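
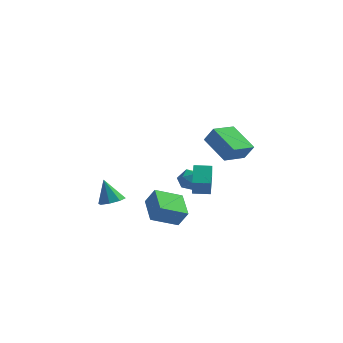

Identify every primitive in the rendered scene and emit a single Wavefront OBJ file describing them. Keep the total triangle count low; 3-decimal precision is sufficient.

v 1.786 -3.135 -2.405
v 0.72 -4.301 -1.779
v 0.778 -1.828 -1.687
v -0.288 -2.994 -1.061
v 2.408 -3.186 -1.439
v 1.342 -4.352 -0.813
v 1.4 -1.879 -0.721
v 0.334 -3.045 -0.095
v -1.096 2.37 -1.216
v -0.785 2.703 -1.922
v 0.145 2.397 -0.658
v 0.456 2.73 -1.364
v -0.058 3.183 -0.876
v -0.825 3.166 -1.221
v 0.185 1.934 -1.359
v -0.582 1.917 -1.704
v 0.007 2.434 -2.011
v -0.144 3.206 -1.713
v -0.496 1.894 -0.867
v -0.647 2.666 -0.569
v 1.311 -0.553 -0.229
v 0.834 0.594 0.646
v 0.973 0.135 -1.316
v 0.496 1.282 -0.441
v 2.244 -0.142 -0.259
v 1.767 1.005 0.616
v 1.906 0.546 -1.346
v 1.429 1.693 -0.471
v -3.511 -0.843 -2.334
v -2.824 -1.17 -2.086
v -4.049 -0.817 -0.806
v -2.804 -0.558 -2.089
v -3.199 -0.113 -2.236
v -3.776 -0.095 -2.44
v -4.197 -0.516 -2.582
v -4.217 -1.128 -2.578
v -3.822 -1.573 -2.432
v -3.245 -1.59 -2.228
v 3.809 -1.755 2.222
v 2.287 -1.101 3.308
v 4.311 -0.299 2.049
v 2.79 0.355 3.134
v 4.41 -1.855 3.126
v 2.889 -1.201 4.211
v 4.913 -0.399 2.952
v 3.391 0.255 4.038
f 2 4 1
f 5 2 1
f 1 4 3
f 3 5 1
f 2 8 4
f 6 2 5
f 6 8 2
f 4 8 3
f 7 5 3
f 3 8 7
f 7 6 5
f 8 6 7
f 9 20 14
f 9 14 10
f 9 10 16
f 9 16 19
f 9 19 20
f 10 14 18
f 14 20 13
f 20 19 11
f 19 16 15
f 16 10 17
f 12 18 13
f 12 13 11
f 12 11 15
f 12 15 17
f 12 17 18
f 13 18 14
f 11 13 20
f 15 11 19
f 17 15 16
f 18 17 10
f 22 24 21
f 25 22 21
f 21 24 23
f 23 25 21
f 22 28 24
f 26 22 25
f 26 28 22
f 24 28 23
f 27 25 23
f 23 28 27
f 27 26 25
f 28 26 27
f 30 29 32
f 30 32 31
f 32 29 33
f 32 33 31
f 33 29 34
f 33 34 31
f 34 29 35
f 34 35 31
f 35 29 36
f 35 36 31
f 36 29 37
f 36 37 31
f 37 29 38
f 37 38 31
f 38 29 30
f 38 30 31
f 40 42 39
f 43 40 39
f 39 42 41
f 41 43 39
f 40 46 42
f 44 40 43
f 44 46 40
f 42 46 41
f 45 43 41
f 41 46 45
f 45 44 43
f 46 44 45



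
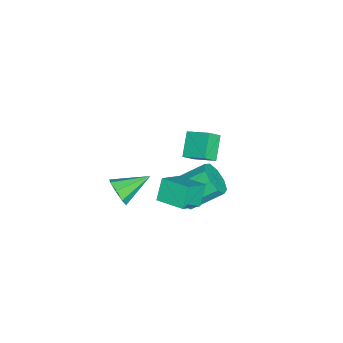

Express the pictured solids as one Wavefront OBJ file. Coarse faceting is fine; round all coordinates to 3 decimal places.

v -4.731 -0.165 -4.075
v -4.169 -0.677 -3.396
v -4.285 1.191 -3.422
v -3.722 0.679 -2.743
v -3.438 -0.099 -5.097
v -2.875 -0.611 -4.418
v -2.991 1.257 -4.444
v -2.429 0.745 -3.765
v 0.422 0.186 -4.196
v 0.746 -0.322 -3.324
v 0.103 1.347 -2.112
v -0.222 1.854 -2.984
v 1.286 0.081 -3.592
v 0.643 1.749 -2.38
v 1.422 0.532 -4.142
v 0.779 2.201 -2.931
v 1.089 0.822 -4.718
v 0.446 2.491 -3.507
v 0.444 0.814 -5.049
v -0.199 2.483 -3.838
v -0.211 0.512 -4.981
v -0.854 2.18 -3.77
v -0.571 0.057 -4.545
v -1.214 1.726 -3.334
v -0.466 -0.338 -3.946
v -1.109 1.331 -2.735
v 0.054 -0.487 -3.464
v -0.589 1.181 -2.252
v 1.639 0.323 -1.218
v 2.82 -0.294 -0.332
v 2.232 1.869 -0.931
v 3.413 1.252 -0.045
v 2.427 0.228 -2.335
v 3.608 -0.389 -1.449
v 3.02 1.774 -2.048
v 4.201 1.157 -1.162
v 3.252 -2.553 -1.722
v 3.794 -2.515 -1.017
v 2.208 -1.087 -0.998
v 4.002 -2.115 -1.528
v 3.771 -1.971 -2.152
v 3.235 -2.168 -2.525
v 2.71 -2.591 -2.427
v 2.502 -2.991 -1.916
v 2.734 -3.135 -1.292
v 3.269 -2.937 -0.92
f 2 4 1
f 5 2 1
f 1 4 3
f 3 5 1
f 2 8 4
f 6 2 5
f 6 8 2
f 4 8 3
f 7 5 3
f 3 8 7
f 7 6 5
f 8 6 7
f 10 9 13
f 10 13 11
f 11 13 14
f 11 14 12
f 13 9 15
f 13 15 14
f 14 15 16
f 14 16 12
f 15 9 17
f 15 17 16
f 16 17 18
f 16 18 12
f 17 9 19
f 17 19 18
f 18 19 20
f 18 20 12
f 19 9 21
f 19 21 20
f 20 21 22
f 20 22 12
f 21 9 23
f 21 23 22
f 22 23 24
f 22 24 12
f 23 9 25
f 23 25 24
f 24 25 26
f 24 26 12
f 25 9 27
f 25 27 26
f 26 27 28
f 26 28 12
f 27 9 10
f 27 10 28
f 28 10 11
f 28 11 12
f 30 32 29
f 33 30 29
f 29 32 31
f 31 33 29
f 30 36 32
f 34 30 33
f 34 36 30
f 32 36 31
f 35 33 31
f 31 36 35
f 35 34 33
f 36 34 35
f 38 37 40
f 38 40 39
f 40 37 41
f 40 41 39
f 41 37 42
f 41 42 39
f 42 37 43
f 42 43 39
f 43 37 44
f 43 44 39
f 44 37 45
f 44 45 39
f 45 37 46
f 45 46 39
f 46 37 38
f 46 38 39



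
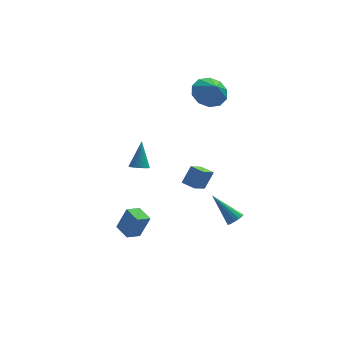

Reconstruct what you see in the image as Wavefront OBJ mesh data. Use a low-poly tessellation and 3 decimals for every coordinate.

v 2.771 2.862 3.354
v 3.268 2.192 2.669
v 3.049 2.158 4.246
v 3.717 2.638 2.883
v 3.804 3.17 3.276
v 3.496 3.585 3.699
v 2.912 3.723 3.991
v 2.274 3.533 4.039
v 1.826 3.087 3.826
v 1.739 2.555 3.432
v 2.046 2.14 3.009
v 2.63 2.001 2.717
v 1.732 1.338 -3.492
v 2.302 1.731 -2.463
v 1.099 1.937 -3.371
v 1.669 2.33 -2.342
v 2.451 2.25 -4.238
v 3.021 2.643 -3.209
v 1.818 2.849 -4.117
v 2.388 3.242 -3.088
v -2.74 -4.638 -2.615
v -2.186 -4.664 -1.254
v -3.191 -3.722 -2.414
v -2.637 -3.749 -1.053
v -2.003 -4.211 -2.907
v -1.449 -4.238 -1.546
v -2.454 -3.296 -2.706
v -1.9 -3.322 -1.345
v -1.342 1.502 -1.527
v -0.811 1.251 -1.475
v -1.078 2.378 -0.013
v -0.759 1.454 -1.602
v -0.808 1.666 -1.716
v -0.949 1.849 -1.797
v -1.158 1.973 -1.832
v -1.399 2.014 -1.814
v -1.631 1.967 -1.747
v -1.812 1.84 -1.641
v -1.912 1.654 -1.516
v -1.914 1.442 -1.393
v -1.816 1.24 -1.293
v -1.637 1.083 -1.234
v -1.407 0.999 -1.225
v -1.165 1.002 -1.269
v -0.955 1.091 -1.357
v 3.626 -1.232 -4.442
v 4.071 -1.167 -4.126
v 2.474 -0.268 -3.018
v 4.063 -0.935 -4.29
v 3.937 -0.782 -4.495
v 3.728 -0.75 -4.686
v 3.492 -0.847 -4.811
v 3.291 -1.047 -4.838
v 3.18 -1.297 -4.758
v 3.189 -1.53 -4.594
v 3.314 -1.682 -4.389
v 3.523 -1.714 -4.199
v 3.76 -1.617 -4.073
v 3.96 -1.417 -4.047
f 2 1 4
f 2 4 3
f 4 1 5
f 4 5 3
f 5 1 6
f 5 6 3
f 6 1 7
f 6 7 3
f 7 1 8
f 7 8 3
f 8 1 9
f 8 9 3
f 9 1 10
f 9 10 3
f 10 1 11
f 10 11 3
f 11 1 12
f 11 12 3
f 12 1 2
f 12 2 3
f 14 16 13
f 17 14 13
f 13 16 15
f 15 17 13
f 14 20 16
f 18 14 17
f 18 20 14
f 16 20 15
f 19 17 15
f 15 20 19
f 19 18 17
f 20 18 19
f 22 24 21
f 25 22 21
f 21 24 23
f 23 25 21
f 22 28 24
f 26 22 25
f 26 28 22
f 24 28 23
f 27 25 23
f 23 28 27
f 27 26 25
f 28 26 27
f 30 29 32
f 30 32 31
f 32 29 33
f 32 33 31
f 33 29 34
f 33 34 31
f 34 29 35
f 34 35 31
f 35 29 36
f 35 36 31
f 36 29 37
f 36 37 31
f 37 29 38
f 37 38 31
f 38 29 39
f 38 39 31
f 39 29 40
f 39 40 31
f 40 29 41
f 40 41 31
f 41 29 42
f 41 42 31
f 42 29 43
f 42 43 31
f 43 29 44
f 43 44 31
f 44 29 45
f 44 45 31
f 45 29 30
f 45 30 31
f 47 46 49
f 47 49 48
f 49 46 50
f 49 50 48
f 50 46 51
f 50 51 48
f 51 46 52
f 51 52 48
f 52 46 53
f 52 53 48
f 53 46 54
f 53 54 48
f 54 46 55
f 54 55 48
f 55 46 56
f 55 56 48
f 56 46 57
f 56 57 48
f 57 46 58
f 57 58 48
f 58 46 59
f 58 59 48
f 59 46 47
f 59 47 48



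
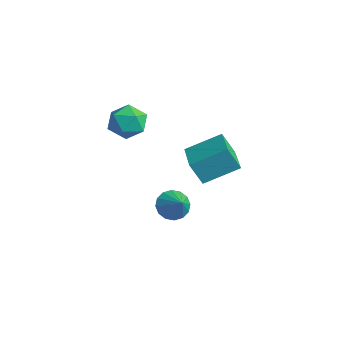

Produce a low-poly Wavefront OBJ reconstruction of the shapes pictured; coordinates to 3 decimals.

v 2.841 0.244 1.851
v 2.417 -0.286 3.177
v 3.573 2.03 2.799
v 3.148 1.5 4.125
v 4.732 -0.66 2.095
v 4.307 -1.19 3.421
v 5.463 1.126 3.043
v 5.039 0.596 4.369
v -1.949 0.128 3.22
v -1.198 -0.541 2.568
v -3.262 -1.299 3.172
v -2.511 -1.968 2.52
v -2.261 -1.733 3.669
v -1.45 -0.851 3.698
v -3.01 -0.989 2.042
v -2.199 -0.107 2.071
v -1.854 -1.232 1.84
v -1.391 -1.691 2.845
v -3.069 -0.149 2.895
v -2.606 -0.608 3.9
v 1.382 -0.34 -1.797
v 1.991 -0.102 -2.513
v 2.558 -0.48 -0.843
v 1.868 0.334 -2.297
v 1.615 0.59 -1.947
v 1.299 0.596 -1.556
v 1.006 0.352 -1.23
v 0.813 -0.078 -1.056
v 0.773 -0.577 -1.08
v 0.896 -1.014 -1.296
v 1.149 -1.269 -1.646
v 1.465 -1.276 -2.037
v 1.758 -1.032 -2.363
v 1.951 -0.602 -2.537
f 2 4 1
f 5 2 1
f 1 4 3
f 3 5 1
f 2 8 4
f 6 2 5
f 6 8 2
f 4 8 3
f 7 5 3
f 3 8 7
f 7 6 5
f 8 6 7
f 9 20 14
f 9 14 10
f 9 10 16
f 9 16 19
f 9 19 20
f 10 14 18
f 14 20 13
f 20 19 11
f 19 16 15
f 16 10 17
f 12 18 13
f 12 13 11
f 12 11 15
f 12 15 17
f 12 17 18
f 13 18 14
f 11 13 20
f 15 11 19
f 17 15 16
f 18 17 10
f 22 21 24
f 22 24 23
f 24 21 25
f 24 25 23
f 25 21 26
f 25 26 23
f 26 21 27
f 26 27 23
f 27 21 28
f 27 28 23
f 28 21 29
f 28 29 23
f 29 21 30
f 29 30 23
f 30 21 31
f 30 31 23
f 31 21 32
f 31 32 23
f 32 21 33
f 32 33 23
f 33 21 34
f 33 34 23
f 34 21 22
f 34 22 23



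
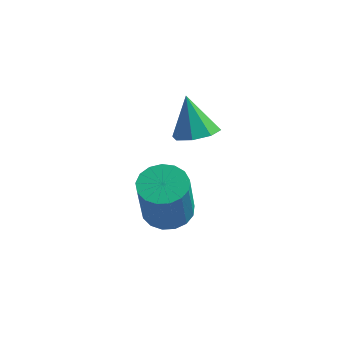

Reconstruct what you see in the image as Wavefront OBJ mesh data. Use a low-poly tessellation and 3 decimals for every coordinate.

v -0.806 1.885 -4.912
v -0.032 2.312 -4.803
v 0.079 1.601 -2.819
v -0.694 1.175 -2.928
v -0.324 2.598 -4.684
v -0.213 1.888 -2.7
v -0.727 2.721 -4.617
v -0.615 2.011 -2.633
v -1.147 2.653 -4.618
v -1.036 1.942 -2.634
v -1.489 2.408 -4.686
v -1.378 1.698 -2.702
v -1.675 2.044 -4.806
v -1.563 1.334 -2.822
v -1.662 1.644 -4.95
v -1.55 0.933 -2.966
v -1.452 1.298 -5.086
v -1.34 0.588 -3.102
v -1.094 1.087 -5.181
v -0.983 0.377 -3.197
v -0.671 1.059 -5.215
v -0.559 0.349 -3.231
v -0.278 1.22 -5.18
v -0.166 0.51 -3.196
v -0.006 1.534 -5.083
v 0.105 0.824 -3.099
v 0.083 1.928 -4.947
v 0.194 1.217 -2.963
v -0.047 2.509 -1.175
v 0.59 2.137 -0.818
v -0.593 2.931 0.235
v 0.707 2.739 -0.952
v 0.383 3.206 -1.217
v -0.194 3.265 -1.458
v -0.685 2.881 -1.533
v -0.802 2.279 -1.398
v -0.477 1.812 -1.133
v 0.099 1.754 -0.893
f 2 1 5
f 2 5 3
f 3 5 6
f 3 6 4
f 5 1 7
f 5 7 6
f 6 7 8
f 6 8 4
f 7 1 9
f 7 9 8
f 8 9 10
f 8 10 4
f 9 1 11
f 9 11 10
f 10 11 12
f 10 12 4
f 11 1 13
f 11 13 12
f 12 13 14
f 12 14 4
f 13 1 15
f 13 15 14
f 14 15 16
f 14 16 4
f 15 1 17
f 15 17 16
f 16 17 18
f 16 18 4
f 17 1 19
f 17 19 18
f 18 19 20
f 18 20 4
f 19 1 21
f 19 21 20
f 20 21 22
f 20 22 4
f 21 1 23
f 21 23 22
f 22 23 24
f 22 24 4
f 23 1 25
f 23 25 24
f 24 25 26
f 24 26 4
f 25 1 27
f 25 27 26
f 26 27 28
f 26 28 4
f 27 1 2
f 27 2 28
f 28 2 3
f 28 3 4
f 30 29 32
f 30 32 31
f 32 29 33
f 32 33 31
f 33 29 34
f 33 34 31
f 34 29 35
f 34 35 31
f 35 29 36
f 35 36 31
f 36 29 37
f 36 37 31
f 37 29 38
f 37 38 31
f 38 29 30
f 38 30 31



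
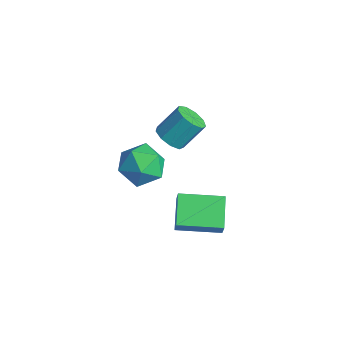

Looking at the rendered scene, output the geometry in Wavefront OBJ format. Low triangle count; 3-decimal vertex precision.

v -1.353 -2.915 -4.272
v -0.429 -2.376 -3.89
v -0.691 -4.504 -3.63
v 0.233 -3.965 -3.248
v -0.775 -3.781 -2.758
v -1.184 -2.799 -3.155
v 0.064 -4.081 -4.365
v -0.345 -3.099 -4.762
v 0.447 -3.097 -3.948
v -0.072 -2.912 -2.954
v -1.048 -3.968 -4.566
v -1.567 -3.783 -3.572
v 1.244 -3.23 -0.344
v 1.756 -2.892 -0.74
v 1.947 -1.952 0.307
v 1.436 -2.29 0.704
v 1.307 -2.694 -0.836
v 1.499 -1.755 0.212
v 0.829 -2.747 -0.701
v 1.021 -1.808 0.347
v 0.546 -3.026 -0.399
v 0.737 -2.086 0.648
v 0.589 -3.4 -0.071
v 0.78 -2.461 0.976
v 0.939 -3.695 0.129
v 1.13 -2.755 1.176
v 1.432 -3.772 0.108
v 1.623 -2.832 1.156
v 1.837 -3.595 -0.124
v 2.028 -2.656 0.923
v 1.965 -3.248 -0.459
v 2.156 -2.308 0.588
v 3.802 -4.714 -3.423
v 4.113 -4.851 -2.687
v 2.705 -3.882 -2.804
v 3.016 -4.018 -2.069
v 4.884 -3.162 -3.591
v 5.195 -3.298 -2.856
v 3.787 -2.329 -2.973
v 4.098 -2.466 -2.237
f 1 12 6
f 1 6 2
f 1 2 8
f 1 8 11
f 1 11 12
f 2 6 10
f 6 12 5
f 12 11 3
f 11 8 7
f 8 2 9
f 4 10 5
f 4 5 3
f 4 3 7
f 4 7 9
f 4 9 10
f 5 10 6
f 3 5 12
f 7 3 11
f 9 7 8
f 10 9 2
f 14 13 17
f 14 17 15
f 15 17 18
f 15 18 16
f 17 13 19
f 17 19 18
f 18 19 20
f 18 20 16
f 19 13 21
f 19 21 20
f 20 21 22
f 20 22 16
f 21 13 23
f 21 23 22
f 22 23 24
f 22 24 16
f 23 13 25
f 23 25 24
f 24 25 26
f 24 26 16
f 25 13 27
f 25 27 26
f 26 27 28
f 26 28 16
f 27 13 29
f 27 29 28
f 28 29 30
f 28 30 16
f 29 13 31
f 29 31 30
f 30 31 32
f 30 32 16
f 31 13 14
f 31 14 32
f 32 14 15
f 32 15 16
f 34 36 33
f 37 34 33
f 33 36 35
f 35 37 33
f 34 40 36
f 38 34 37
f 38 40 34
f 36 40 35
f 39 37 35
f 35 40 39
f 39 38 37
f 40 38 39



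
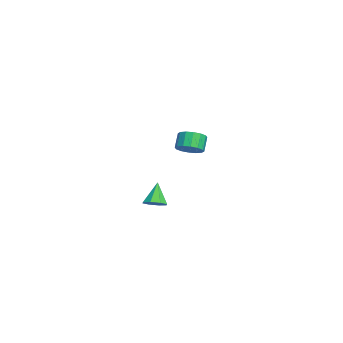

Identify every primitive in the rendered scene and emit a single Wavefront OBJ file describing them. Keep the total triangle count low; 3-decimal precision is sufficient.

v 3.886 -2.707 -2.002
v 4.435 -2.964 -1.632
v 3.114 -2.513 -0.718
v 4.462 -2.425 -1.697
v 4.152 -2.051 -1.94
v 3.686 -2.061 -2.219
v 3.337 -2.45 -2.371
v 3.31 -2.988 -2.306
v 3.62 -3.362 -2.063
v 4.086 -3.352 -1.784
v -3.65 -0.369 -0.915
v -3.085 -0.778 -0.396
v -3.745 -0.56 0.495
v -4.31 -0.151 -0.025
v -2.949 -0.349 -0.4
v -3.61 -0.131 0.49
v -3.001 0.075 -0.542
v -3.662 0.293 0.348
v -3.227 0.38 -0.785
v -3.888 0.598 0.106
v -3.566 0.484 -1.062
v -4.227 0.702 -0.172
v -3.928 0.36 -1.3
v -4.588 0.578 -0.41
v -4.215 0.04 -1.435
v -4.875 0.258 -0.544
v -4.35 -0.389 -1.43
v -5.011 -0.171 -0.54
v -4.298 -0.813 -1.288
v -4.959 -0.595 -0.398
v -4.072 -1.118 -1.046
v -4.733 -0.9 -0.155
v -3.733 -1.222 -0.768
v -4.394 -1.004 0.122
v -3.372 -1.098 -0.53
v -4.032 -0.88 0.36
f 2 1 4
f 2 4 3
f 4 1 5
f 4 5 3
f 5 1 6
f 5 6 3
f 6 1 7
f 6 7 3
f 7 1 8
f 7 8 3
f 8 1 9
f 8 9 3
f 9 1 10
f 9 10 3
f 10 1 2
f 10 2 3
f 12 11 15
f 12 15 13
f 13 15 16
f 13 16 14
f 15 11 17
f 15 17 16
f 16 17 18
f 16 18 14
f 17 11 19
f 17 19 18
f 18 19 20
f 18 20 14
f 19 11 21
f 19 21 20
f 20 21 22
f 20 22 14
f 21 11 23
f 21 23 22
f 22 23 24
f 22 24 14
f 23 11 25
f 23 25 24
f 24 25 26
f 24 26 14
f 25 11 27
f 25 27 26
f 26 27 28
f 26 28 14
f 27 11 29
f 27 29 28
f 28 29 30
f 28 30 14
f 29 11 31
f 29 31 30
f 30 31 32
f 30 32 14
f 31 11 33
f 31 33 32
f 32 33 34
f 32 34 14
f 33 11 35
f 33 35 34
f 34 35 36
f 34 36 14
f 35 11 12
f 35 12 36
f 36 12 13
f 36 13 14



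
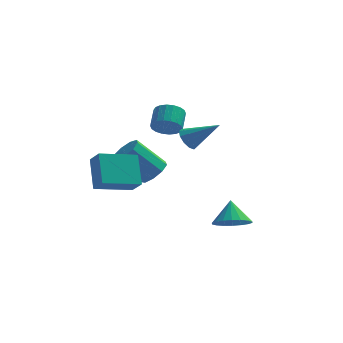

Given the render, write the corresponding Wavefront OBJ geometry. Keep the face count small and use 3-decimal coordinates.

v 1.382 -1.047 -1.861
v 2.242 -1.115 -1.687
v 1.238 -0.313 -0.859
v 2.225 -0.801 -1.92
v 2.041 -0.535 -2.141
v 1.727 -0.37 -2.306
v 1.344 -0.339 -2.384
v 0.969 -0.449 -2.358
v 0.676 -0.677 -2.233
v 0.522 -0.978 -2.035
v 0.539 -1.292 -1.803
v 0.723 -1.558 -1.582
v 1.037 -1.723 -1.416
v 1.42 -1.754 -1.339
v 1.795 -1.644 -1.365
v 2.088 -1.416 -1.489
v -0.482 -1.407 3.186
v -0.206 -0.978 2.851
v 0.862 -1.533 4.134
v -0.388 -0.806 3.133
v -0.607 -0.864 3.435
v -0.777 -1.129 3.642
v -0.835 -1.5 3.675
v -0.759 -1.835 3.521
v -0.576 -2.007 3.239
v -0.358 -1.95 2.937
v -0.187 -1.685 2.73
v -0.129 -1.314 2.697
v -2.481 2.756 -0.795
v -1.887 2.672 -0.251
v -3.165 2.52 1.12
v -3.759 2.604 0.575
v -2.015 3.208 -0.311
v -3.293 3.056 1.06
v -2.361 3.532 -0.597
v -3.639 3.38 0.773
v -2.763 3.493 -0.977
v -4.041 3.341 0.394
v -3.033 3.109 -1.271
v -4.311 2.957 0.1
v -3.045 2.56 -1.343
v -4.323 2.408 0.028
v -2.793 2.103 -1.158
v -4.07 1.95 0.212
v -2.395 1.951 -0.804
v -3.672 1.798 0.566
v -2.037 2.176 -0.446
v -3.315 2.024 0.925
v -4.226 -3.035 0.808
v -4.538 -1.952 2.013
v -2.717 -2.173 0.424
v -3.029 -1.09 1.63
v -3.751 -3.59 1.43
v -4.063 -2.507 2.636
v -2.242 -2.728 1.047
v -2.554 -1.645 2.252
v -1.856 2.304 2.227
v -1.476 2.638 1.715
v -1.444 3.531 2.321
v -1.824 3.196 2.833
v -1.779 2.704 1.633
v -1.747 3.597 2.24
v -2.097 2.691 1.669
v -2.065 3.584 2.276
v -2.367 2.601 1.816
v -2.336 3.494 2.423
v -2.536 2.452 2.044
v -2.505 3.345 2.651
v -2.57 2.274 2.308
v -2.539 3.166 2.915
v -2.463 2.101 2.556
v -2.432 2.994 3.163
v -2.236 1.969 2.739
v -2.204 2.862 3.345
v -1.933 1.903 2.82
v -1.901 2.796 3.427
v -1.615 1.916 2.784
v -1.583 2.809 3.391
v -1.344 2.006 2.637
v -1.313 2.899 3.244
v -1.175 2.155 2.409
v -1.144 3.048 3.016
v -1.141 2.334 2.145
v -1.11 3.226 2.752
v -1.248 2.506 1.897
v -1.217 3.399 2.504
f 2 1 4
f 2 4 3
f 4 1 5
f 4 5 3
f 5 1 6
f 5 6 3
f 6 1 7
f 6 7 3
f 7 1 8
f 7 8 3
f 8 1 9
f 8 9 3
f 9 1 10
f 9 10 3
f 10 1 11
f 10 11 3
f 11 1 12
f 11 12 3
f 12 1 13
f 12 13 3
f 13 1 14
f 13 14 3
f 14 1 15
f 14 15 3
f 15 1 16
f 15 16 3
f 16 1 2
f 16 2 3
f 18 17 20
f 18 20 19
f 20 17 21
f 20 21 19
f 21 17 22
f 21 22 19
f 22 17 23
f 22 23 19
f 23 17 24
f 23 24 19
f 24 17 25
f 24 25 19
f 25 17 26
f 25 26 19
f 26 17 27
f 26 27 19
f 27 17 28
f 27 28 19
f 28 17 18
f 28 18 19
f 30 29 33
f 30 33 31
f 31 33 34
f 31 34 32
f 33 29 35
f 33 35 34
f 34 35 36
f 34 36 32
f 35 29 37
f 35 37 36
f 36 37 38
f 36 38 32
f 37 29 39
f 37 39 38
f 38 39 40
f 38 40 32
f 39 29 41
f 39 41 40
f 40 41 42
f 40 42 32
f 41 29 43
f 41 43 42
f 42 43 44
f 42 44 32
f 43 29 45
f 43 45 44
f 44 45 46
f 44 46 32
f 45 29 47
f 45 47 46
f 46 47 48
f 46 48 32
f 47 29 30
f 47 30 48
f 48 30 31
f 48 31 32
f 50 52 49
f 53 50 49
f 49 52 51
f 51 53 49
f 50 56 52
f 54 50 53
f 54 56 50
f 52 56 51
f 55 53 51
f 51 56 55
f 55 54 53
f 56 54 55
f 58 57 61
f 58 61 59
f 59 61 62
f 59 62 60
f 61 57 63
f 61 63 62
f 62 63 64
f 62 64 60
f 63 57 65
f 63 65 64
f 64 65 66
f 64 66 60
f 65 57 67
f 65 67 66
f 66 67 68
f 66 68 60
f 67 57 69
f 67 69 68
f 68 69 70
f 68 70 60
f 69 57 71
f 69 71 70
f 70 71 72
f 70 72 60
f 71 57 73
f 71 73 72
f 72 73 74
f 72 74 60
f 73 57 75
f 73 75 74
f 74 75 76
f 74 76 60
f 75 57 77
f 75 77 76
f 76 77 78
f 76 78 60
f 77 57 79
f 77 79 78
f 78 79 80
f 78 80 60
f 79 57 81
f 79 81 80
f 80 81 82
f 80 82 60
f 81 57 83
f 81 83 82
f 82 83 84
f 82 84 60
f 83 57 85
f 83 85 84
f 84 85 86
f 84 86 60
f 85 57 58
f 85 58 86
f 86 58 59
f 86 59 60



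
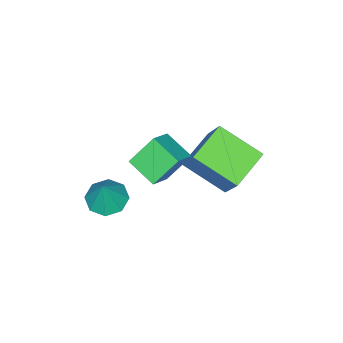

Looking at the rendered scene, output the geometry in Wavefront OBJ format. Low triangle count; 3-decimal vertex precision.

v -0.157 2.094 3.443
v 0.865 2.258 4.089
v -0.033 3.348 2.93
v 0.988 3.512 3.576
v 0.652 1.548 2.304
v 1.673 1.712 2.95
v 0.775 2.802 1.791
v 1.797 2.966 2.437
v 2.479 1.284 1.034
v 2.947 0.576 0.985
v 3.001 1.536 2.406
v 3.265 1.101 0.768
v 3.122 1.733 0.706
v 2.603 2.101 0.837
v 2.01 1.992 1.082
v 1.692 1.467 1.299
v 1.835 0.836 1.361
v 2.355 0.467 1.231
v -2.685 2.114 1.372
v -2.031 3.149 3.079
v -3.06 3.924 0.418
v -2.406 4.959 2.124
v -1.034 2.121 0.736
v -0.38 3.156 2.442
v -1.409 3.931 -0.219
v -0.755 4.966 1.488
f 2 4 1
f 5 2 1
f 1 4 3
f 3 5 1
f 2 8 4
f 6 2 5
f 6 8 2
f 4 8 3
f 7 5 3
f 3 8 7
f 7 6 5
f 8 6 7
f 10 9 12
f 10 12 11
f 12 9 13
f 12 13 11
f 13 9 14
f 13 14 11
f 14 9 15
f 14 15 11
f 15 9 16
f 15 16 11
f 16 9 17
f 16 17 11
f 17 9 18
f 17 18 11
f 18 9 10
f 18 10 11
f 20 22 19
f 23 20 19
f 19 22 21
f 21 23 19
f 20 26 22
f 24 20 23
f 24 26 20
f 22 26 21
f 25 23 21
f 21 26 25
f 25 24 23
f 26 24 25



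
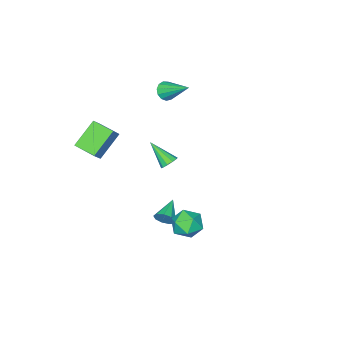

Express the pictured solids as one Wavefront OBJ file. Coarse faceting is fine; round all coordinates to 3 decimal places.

v -2.886 -4.219 2.635
v -2.563 -3.855 2.132
v -3.054 -2.481 3.785
v -2.949 -3.838 2.051
v -3.315 -3.942 2.155
v -3.545 -4.134 2.412
v -3.565 -4.353 2.74
v -3.371 -4.529 3.034
v -3.022 -4.607 3.202
v -2.631 -4.561 3.19
v -2.32 -4.407 3.001
v -2.19 -4.192 2.697
v -2.28 -3.987 2.373
v -2.231 -3.264 -3.03
v -1.991 -3.613 -3.469
v -1.989 -4.656 -1.79
v -1.711 -3.42 -3.307
v -1.629 -3.167 -3.039
v -1.777 -2.952 -2.768
v -2.099 -2.855 -2.597
v -2.471 -2.915 -2.591
v -2.752 -3.108 -2.753
v -2.833 -3.361 -3.021
v -2.685 -3.576 -3.292
v -2.363 -3.673 -3.463
v 3.833 -4.163 1.257
v 2.367 -4.181 2.572
v 3.627 -2.733 1.046
v 2.16 -2.751 2.361
v 4.46 -3.969 1.959
v 2.993 -3.987 3.274
v 4.253 -2.539 1.748
v 2.787 -2.557 3.063
v 2.513 1.309 -2.482
v 2.875 1.041 -1.987
v 1.267 0.671 -1.918
v 2.721 1.453 -1.862
v 2.469 1.799 -2.028
v 2.238 1.915 -2.406
v 2.136 1.747 -2.82
v 2.21 1.375 -3.076
v 2.427 0.971 -3.055
v 2.684 0.726 -2.765
v 2.861 0.753 -2.343
v 3.391 4.456 0.055
v 3.966 4.61 -0.76
v 2.654 3.21 -0.7
v 3.229 3.364 -1.515
v 3.643 3.012 -0.665
v 4.099 3.782 -0.198
v 2.521 4.038 -1.262
v 2.977 4.808 -0.795
v 3.429 4.352 -1.574
v 4.122 3.718 -1.205
v 2.498 4.102 -0.255
v 3.191 3.468 0.114
f 2 1 4
f 2 4 3
f 4 1 5
f 4 5 3
f 5 1 6
f 5 6 3
f 6 1 7
f 6 7 3
f 7 1 8
f 7 8 3
f 8 1 9
f 8 9 3
f 9 1 10
f 9 10 3
f 10 1 11
f 10 11 3
f 11 1 12
f 11 12 3
f 12 1 13
f 12 13 3
f 13 1 2
f 13 2 3
f 15 14 17
f 15 17 16
f 17 14 18
f 17 18 16
f 18 14 19
f 18 19 16
f 19 14 20
f 19 20 16
f 20 14 21
f 20 21 16
f 21 14 22
f 21 22 16
f 22 14 23
f 22 23 16
f 23 14 24
f 23 24 16
f 24 14 25
f 24 25 16
f 25 14 15
f 25 15 16
f 27 29 26
f 30 27 26
f 26 29 28
f 28 30 26
f 27 33 29
f 31 27 30
f 31 33 27
f 29 33 28
f 32 30 28
f 28 33 32
f 32 31 30
f 33 31 32
f 35 34 37
f 35 37 36
f 37 34 38
f 37 38 36
f 38 34 39
f 38 39 36
f 39 34 40
f 39 40 36
f 40 34 41
f 40 41 36
f 41 34 42
f 41 42 36
f 42 34 43
f 42 43 36
f 43 34 44
f 43 44 36
f 44 34 35
f 44 35 36
f 45 56 50
f 45 50 46
f 45 46 52
f 45 52 55
f 45 55 56
f 46 50 54
f 50 56 49
f 56 55 47
f 55 52 51
f 52 46 53
f 48 54 49
f 48 49 47
f 48 47 51
f 48 51 53
f 48 53 54
f 49 54 50
f 47 49 56
f 51 47 55
f 53 51 52
f 54 53 46



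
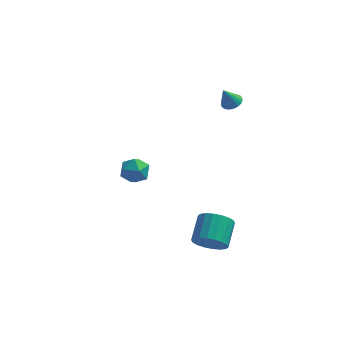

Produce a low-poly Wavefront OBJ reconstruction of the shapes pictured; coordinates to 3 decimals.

v -3.197 2.533 -3.401
v -2.712 2.759 -2.557
v -2.948 0.961 -3.123
v -2.463 1.187 -2.279
v -3.449 1.336 -2.345
v -3.603 2.308 -2.516
v -2.057 1.412 -3.164
v -2.211 2.384 -3.335
v -2.008 2.066 -2.411
v -2.868 2.019 -1.904
v -2.792 1.701 -3.776
v -3.652 1.654 -3.269
v 2.7 2.573 3.355
v 3.267 2.276 3.517
v 2.22 2.307 4.545
v 3.314 2.519 3.59
v 3.268 2.769 3.628
v 3.135 2.99 3.624
v 2.936 3.147 3.579
v 2.701 3.217 3.5
v 2.466 3.189 3.399
v 2.266 3.067 3.291
v 2.133 2.87 3.193
v 2.085 2.627 3.12
v 2.131 2.377 3.082
v 2.264 2.156 3.087
v 2.463 1.999 3.131
v 2.698 1.929 3.211
v 2.933 1.957 3.312
v 3.133 2.079 3.419
v 2.166 -3.693 -3.996
v 3.053 -3.514 -4.547
v 3.262 -1.988 -3.716
v 2.374 -2.167 -3.164
v 2.72 -3.32 -4.819
v 2.929 -1.794 -3.988
v 2.277 -3.2 -4.928
v 2.485 -1.675 -4.096
v 1.812 -3.178 -4.852
v 2.02 -1.652 -4.021
v 1.417 -3.258 -4.606
v 1.625 -1.732 -3.775
v 1.17 -3.423 -4.24
v 1.379 -1.898 -3.409
v 1.121 -3.643 -3.825
v 1.329 -2.117 -2.994
v 1.278 -3.872 -3.444
v 1.487 -2.346 -2.613
v 1.611 -4.066 -3.172
v 1.82 -2.54 -2.341
v 2.055 -4.185 -3.064
v 2.263 -2.66 -2.232
v 2.52 -4.208 -3.139
v 2.728 -2.682 -2.308
v 2.915 -4.128 -3.385
v 3.123 -2.602 -2.554
v 3.161 -3.962 -3.751
v 3.37 -2.437 -2.92
v 3.211 -3.743 -4.166
v 3.419 -2.217 -3.335
f 1 12 6
f 1 6 2
f 1 2 8
f 1 8 11
f 1 11 12
f 2 6 10
f 6 12 5
f 12 11 3
f 11 8 7
f 8 2 9
f 4 10 5
f 4 5 3
f 4 3 7
f 4 7 9
f 4 9 10
f 5 10 6
f 3 5 12
f 7 3 11
f 9 7 8
f 10 9 2
f 14 13 16
f 14 16 15
f 16 13 17
f 16 17 15
f 17 13 18
f 17 18 15
f 18 13 19
f 18 19 15
f 19 13 20
f 19 20 15
f 20 13 21
f 20 21 15
f 21 13 22
f 21 22 15
f 22 13 23
f 22 23 15
f 23 13 24
f 23 24 15
f 24 13 25
f 24 25 15
f 25 13 26
f 25 26 15
f 26 13 27
f 26 27 15
f 27 13 28
f 27 28 15
f 28 13 29
f 28 29 15
f 29 13 30
f 29 30 15
f 30 13 14
f 30 14 15
f 32 31 35
f 32 35 33
f 33 35 36
f 33 36 34
f 35 31 37
f 35 37 36
f 36 37 38
f 36 38 34
f 37 31 39
f 37 39 38
f 38 39 40
f 38 40 34
f 39 31 41
f 39 41 40
f 40 41 42
f 40 42 34
f 41 31 43
f 41 43 42
f 42 43 44
f 42 44 34
f 43 31 45
f 43 45 44
f 44 45 46
f 44 46 34
f 45 31 47
f 45 47 46
f 46 47 48
f 46 48 34
f 47 31 49
f 47 49 48
f 48 49 50
f 48 50 34
f 49 31 51
f 49 51 50
f 50 51 52
f 50 52 34
f 51 31 53
f 51 53 52
f 52 53 54
f 52 54 34
f 53 31 55
f 53 55 54
f 54 55 56
f 54 56 34
f 55 31 57
f 55 57 56
f 56 57 58
f 56 58 34
f 57 31 59
f 57 59 58
f 58 59 60
f 58 60 34
f 59 31 32
f 59 32 60
f 60 32 33
f 60 33 34



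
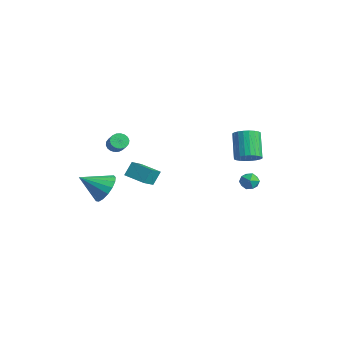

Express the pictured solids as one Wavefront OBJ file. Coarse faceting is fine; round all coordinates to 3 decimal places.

v 2.801 3.728 -1.11
v 3.168 3.18 -0.978
v 2.072 3.42 -0.362
v 2.439 2.872 -0.23
v 2.669 3.481 -0.058
v 3.119 3.671 -0.52
v 2.121 2.929 -0.82
v 2.571 3.119 -1.282
v 2.748 2.686 -0.798
v 3.087 3.027 -0.327
v 2.153 3.573 -1.013
v 2.492 3.914 -0.542
v 2.537 -4.768 2.068
v 2.438 -4.235 2.884
v 2.04 -3.891 1.435
v 1.94 -3.359 2.252
v 3.72 -4.241 1.868
v 3.62 -3.709 2.685
v 3.222 -3.365 1.236
v 3.123 -2.832 2.052
v -2.664 -3.117 -1.946
v -2.19 -3.824 -2.594
v -3.316 -4.483 -0.934
v -1.836 -3.729 -2.237
v -1.671 -3.493 -1.813
v -1.734 -3.171 -1.42
v -2.01 -2.837 -1.147
v -2.436 -2.567 -1.057
v -2.914 -2.424 -1.171
v -3.335 -2.439 -1.462
v -3.602 -2.609 -1.864
v -3.654 -2.896 -2.285
v -3.48 -3.234 -2.628
v -3.118 -3.545 -2.815
v -2.653 -3.758 -2.803
v -1.54 -3.039 2.165
v -1.264 -2.601 1.951
v -0.485 -2.763 2.621
v -0.76 -3.201 2.835
v -1.399 -2.498 2.134
v -0.62 -2.66 2.803
v -1.562 -2.502 2.322
v -0.783 -2.664 2.992
v -1.721 -2.612 2.48
v -0.942 -2.775 3.149
v -1.843 -2.807 2.575
v -1.064 -2.97 3.244
v -1.906 -3.048 2.589
v -1.127 -3.211 3.258
v -1.895 -3.287 2.519
v -1.116 -3.45 3.189
v -1.815 -3.477 2.379
v -1.036 -3.639 3.049
v -1.68 -3.58 2.197
v -0.901 -3.742 2.866
v -1.517 -3.576 2.008
v -0.738 -3.738 2.678
v -1.358 -3.465 1.851
v -0.579 -3.628 2.52
v -1.236 -3.27 1.756
v -0.457 -3.433 2.425
v -1.173 -3.029 1.742
v -0.394 -3.192 2.411
v -1.184 -2.79 1.811
v -0.405 -2.953 2.481
v 2.27 3.423 1.013
v 2.91 3.802 1.358
v 1.83 4.376 2.732
v 1.19 3.997 2.387
v 2.794 4.034 1.17
v 1.714 4.608 2.544
v 2.599 4.172 0.958
v 1.518 4.747 2.332
v 2.353 4.197 0.755
v 1.272 4.771 2.129
v 2.095 4.103 0.59
v 1.014 4.678 1.964
v 1.863 3.906 0.491
v 0.782 4.481 1.865
v 1.694 3.636 0.47
v 0.613 4.21 1.844
v 1.612 3.333 0.533
v 0.531 3.907 1.907
v 1.63 3.044 0.668
v 0.55 3.618 2.042
v 1.746 2.812 0.856
v 0.666 3.386 2.23
v 1.942 2.673 1.068
v 0.861 3.248 2.442
v 2.188 2.649 1.271
v 1.107 3.223 2.645
v 2.446 2.742 1.436
v 1.365 3.317 2.81
v 2.678 2.939 1.535
v 1.597 3.514 2.909
v 2.847 3.21 1.556
v 1.766 3.784 2.93
v 2.929 3.513 1.493
v 1.848 4.087 2.867
f 1 12 6
f 1 6 2
f 1 2 8
f 1 8 11
f 1 11 12
f 2 6 10
f 6 12 5
f 12 11 3
f 11 8 7
f 8 2 9
f 4 10 5
f 4 5 3
f 4 3 7
f 4 7 9
f 4 9 10
f 5 10 6
f 3 5 12
f 7 3 11
f 9 7 8
f 10 9 2
f 14 16 13
f 17 14 13
f 13 16 15
f 15 17 13
f 14 20 16
f 18 14 17
f 18 20 14
f 16 20 15
f 19 17 15
f 15 20 19
f 19 18 17
f 20 18 19
f 22 21 24
f 22 24 23
f 24 21 25
f 24 25 23
f 25 21 26
f 25 26 23
f 26 21 27
f 26 27 23
f 27 21 28
f 27 28 23
f 28 21 29
f 28 29 23
f 29 21 30
f 29 30 23
f 30 21 31
f 30 31 23
f 31 21 32
f 31 32 23
f 32 21 33
f 32 33 23
f 33 21 34
f 33 34 23
f 34 21 35
f 34 35 23
f 35 21 22
f 35 22 23
f 37 36 40
f 37 40 38
f 38 40 41
f 38 41 39
f 40 36 42
f 40 42 41
f 41 42 43
f 41 43 39
f 42 36 44
f 42 44 43
f 43 44 45
f 43 45 39
f 44 36 46
f 44 46 45
f 45 46 47
f 45 47 39
f 46 36 48
f 46 48 47
f 47 48 49
f 47 49 39
f 48 36 50
f 48 50 49
f 49 50 51
f 49 51 39
f 50 36 52
f 50 52 51
f 51 52 53
f 51 53 39
f 52 36 54
f 52 54 53
f 53 54 55
f 53 55 39
f 54 36 56
f 54 56 55
f 55 56 57
f 55 57 39
f 56 36 58
f 56 58 57
f 57 58 59
f 57 59 39
f 58 36 60
f 58 60 59
f 59 60 61
f 59 61 39
f 60 36 62
f 60 62 61
f 61 62 63
f 61 63 39
f 62 36 64
f 62 64 63
f 63 64 65
f 63 65 39
f 64 36 37
f 64 37 65
f 65 37 38
f 65 38 39
f 67 66 70
f 67 70 68
f 68 70 71
f 68 71 69
f 70 66 72
f 70 72 71
f 71 72 73
f 71 73 69
f 72 66 74
f 72 74 73
f 73 74 75
f 73 75 69
f 74 66 76
f 74 76 75
f 75 76 77
f 75 77 69
f 76 66 78
f 76 78 77
f 77 78 79
f 77 79 69
f 78 66 80
f 78 80 79
f 79 80 81
f 79 81 69
f 80 66 82
f 80 82 81
f 81 82 83
f 81 83 69
f 82 66 84
f 82 84 83
f 83 84 85
f 83 85 69
f 84 66 86
f 84 86 85
f 85 86 87
f 85 87 69
f 86 66 88
f 86 88 87
f 87 88 89
f 87 89 69
f 88 66 90
f 88 90 89
f 89 90 91
f 89 91 69
f 90 66 92
f 90 92 91
f 91 92 93
f 91 93 69
f 92 66 94
f 92 94 93
f 93 94 95
f 93 95 69
f 94 66 96
f 94 96 95
f 95 96 97
f 95 97 69
f 96 66 98
f 96 98 97
f 97 98 99
f 97 99 69
f 98 66 67
f 98 67 99
f 99 67 68
f 99 68 69



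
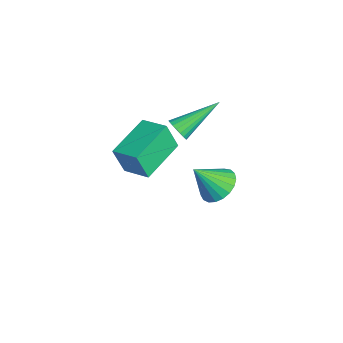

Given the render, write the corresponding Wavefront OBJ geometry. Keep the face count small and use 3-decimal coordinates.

v -0.041 -2.463 1.175
v 0.143 -2.693 1.674
v -0.559 -0.637 2.205
v 0.344 -2.589 1.59
v 0.477 -2.463 1.434
v 0.522 -2.337 1.233
v 0.468 -2.233 1.022
v 0.327 -2.169 0.837
v 0.122 -2.156 0.711
v -0.112 -2.196 0.665
v -0.333 -2.282 0.707
v -0.504 -2.4 0.83
v -0.595 -2.528 1.013
v -0.59 -2.646 1.223
v -0.49 -2.732 1.426
v -0.313 -2.771 1.584
v -0.089 -2.757 1.672
v 1.273 -4.845 0.192
v 1.236 -5.302 1.493
v -0.125 -3.393 0.661
v -0.162 -3.85 1.963
v 2.202 -4.05 0.497
v 2.165 -4.507 1.799
v 0.804 -2.598 0.967
v 0.767 -3.055 2.268
v -1.121 -0.506 -3.929
v -0.473 -1.048 -4.365
v -1.139 -1.574 -2.631
v -0.247 -0.799 -4.157
v -0.171 -0.5 -3.911
v -0.26 -0.202 -3.667
v -0.498 0.043 -3.468
v -0.843 0.193 -3.349
v -1.237 0.223 -3.331
v -1.61 0.126 -3.415
v -1.899 -0.08 -3.589
v -2.054 -0.36 -3.821
v -2.047 -0.665 -4.072
v -1.88 -0.943 -4.298
v -1.582 -1.145 -4.46
v -1.204 -1.237 -4.531
v -0.812 -1.202 -4.497
f 2 1 4
f 2 4 3
f 4 1 5
f 4 5 3
f 5 1 6
f 5 6 3
f 6 1 7
f 6 7 3
f 7 1 8
f 7 8 3
f 8 1 9
f 8 9 3
f 9 1 10
f 9 10 3
f 10 1 11
f 10 11 3
f 11 1 12
f 11 12 3
f 12 1 13
f 12 13 3
f 13 1 14
f 13 14 3
f 14 1 15
f 14 15 3
f 15 1 16
f 15 16 3
f 16 1 17
f 16 17 3
f 17 1 2
f 17 2 3
f 19 21 18
f 22 19 18
f 18 21 20
f 20 22 18
f 19 25 21
f 23 19 22
f 23 25 19
f 21 25 20
f 24 22 20
f 20 25 24
f 24 23 22
f 25 23 24
f 27 26 29
f 27 29 28
f 29 26 30
f 29 30 28
f 30 26 31
f 30 31 28
f 31 26 32
f 31 32 28
f 32 26 33
f 32 33 28
f 33 26 34
f 33 34 28
f 34 26 35
f 34 35 28
f 35 26 36
f 35 36 28
f 36 26 37
f 36 37 28
f 37 26 38
f 37 38 28
f 38 26 39
f 38 39 28
f 39 26 40
f 39 40 28
f 40 26 41
f 40 41 28
f 41 26 42
f 41 42 28
f 42 26 27
f 42 27 28



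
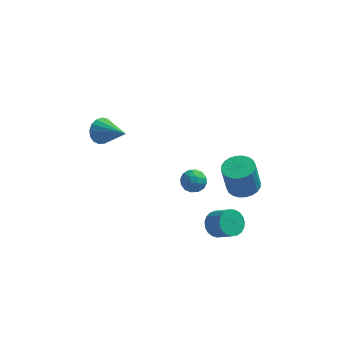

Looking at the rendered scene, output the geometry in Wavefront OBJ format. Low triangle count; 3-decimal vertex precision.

v 2.951 0.709 -3.689
v 3.735 0.163 -3.593
v 3.413 0.026 -1.736
v 2.629 0.571 -1.831
v 3.878 0.506 -3.543
v 3.555 0.368 -1.685
v 3.88 0.879 -3.515
v 3.557 0.742 -1.657
v 3.74 1.227 -3.513
v 3.418 1.089 -1.656
v 3.481 1.496 -3.538
v 3.158 1.358 -1.681
v 3.14 1.645 -3.586
v 2.817 1.507 -1.729
v 2.771 1.651 -3.65
v 2.448 1.513 -1.793
v 2.43 1.514 -3.72
v 2.107 1.376 -1.862
v 2.167 1.254 -3.784
v 1.845 1.117 -1.927
v 2.025 0.912 -3.835
v 1.702 0.774 -1.977
v 2.023 0.538 -3.863
v 1.7 0.401 -2.005
v 2.162 0.191 -3.864
v 1.84 0.053 -2.007
v 2.422 -0.078 -3.839
v 2.099 -0.216 -1.982
v 2.763 -0.227 -3.791
v 2.44 -0.365 -1.934
v 3.132 -0.233 -3.727
v 2.809 -0.371 -1.87
v 3.473 -0.096 -3.658
v 3.15 -0.234 -1.8
v 1.784 -3.696 -2.578
v 2.326 -3.086 -2.658
v 3.139 -3.694 -1.783
v 2.596 -4.304 -1.702
v 2.132 -2.975 -2.4
v 2.945 -3.583 -1.525
v 1.878 -2.989 -2.174
v 2.69 -3.596 -1.299
v 1.607 -3.125 -2.017
v 2.42 -3.732 -1.142
v 1.367 -3.359 -1.957
v 2.18 -3.967 -1.082
v 1.199 -3.652 -2.004
v 2.012 -4.26 -1.129
v 1.132 -3.953 -2.151
v 1.945 -4.56 -1.276
v 1.178 -4.209 -2.371
v 1.991 -4.817 -1.496
v 1.328 -4.376 -2.627
v 2.141 -4.984 -1.752
v 1.558 -4.426 -2.875
v 2.37 -5.034 -1.999
v 1.826 -4.35 -3.071
v 2.639 -4.958 -2.196
v 2.087 -4.161 -3.182
v 2.9 -4.768 -2.306
v 2.295 -3.891 -3.188
v 3.108 -4.498 -2.313
v 2.415 -3.587 -3.089
v 3.228 -4.195 -2.214
v 2.426 -3.303 -2.901
v 3.239 -3.91 -2.026
v 0.637 -2.276 -0.702
v 1.006 -2.831 -0.341
v -0.166 -2.209 0.221
v 0.203 -2.764 0.582
v 0.525 -2.083 0.503
v 1.022 -2.125 -0.067
v -0.182 -2.915 -0.053
v 0.315 -2.957 -0.623
v 0.5 -3.225 0.06
v 0.937 -2.711 0.404
v -0.097 -2.329 -0.524
v 0.34 -1.815 -0.18
v 0.892 -2.559 -0.602
v -0.052 -2.481 0.482
v 0.138 -2.081 0.436
v 0.354 -2.407 0.648
v 0.901 -2.144 -0.442
v 1.118 -2.47 -0.229
v 0.836 -2.031 0.266
v -0.278 -2.57 0.109
v -0.061 -2.896 0.322
v 0.486 -2.633 -0.768
v 0.702 -2.959 -0.556
v 0.004 -3.009 -0.386
v 0.811 -3.117 -0.154
v 0.339 -3.078 0.388
v 0.113 -3.167 0.015
v 0.405 -3.191 -0.32
v 1.068 -2.815 0.047
v 0.596 -2.776 0.59
v 0.786 -2.376 0.543
v 1.077 -2.4 0.208
v 0.77 -3.047 0.283
v 0.244 -2.264 -0.71
v -0.228 -2.225 -0.167
v -0.237 -2.64 -0.328
v 0.054 -2.664 -0.663
v 0.501 -1.962 -0.508
v 0.029 -1.923 0.034
v 0.435 -1.849 0.2
v 0.727 -1.873 -0.135
v 0.07 -1.993 -0.403
v -4.453 -2.016 3.416
v -4.036 -2.085 2.714
v -3.067 -3.084 4.344
v -3.892 -1.757 2.877
v -3.877 -1.49 3.163
v -3.994 -1.342 3.507
v -4.216 -1.349 3.831
v -4.493 -1.509 4.06
v -4.76 -1.785 4.141
v -4.956 -2.114 4.056
v -5.038 -2.42 3.825
v -4.985 -2.634 3.5
v -4.811 -2.706 3.156
v -4.554 -2.62 2.872
v -4.274 -2.396 2.712
f 2 1 5
f 2 5 3
f 3 5 6
f 3 6 4
f 5 1 7
f 5 7 6
f 6 7 8
f 6 8 4
f 7 1 9
f 7 9 8
f 8 9 10
f 8 10 4
f 9 1 11
f 9 11 10
f 10 11 12
f 10 12 4
f 11 1 13
f 11 13 12
f 12 13 14
f 12 14 4
f 13 1 15
f 13 15 14
f 14 15 16
f 14 16 4
f 15 1 17
f 15 17 16
f 16 17 18
f 16 18 4
f 17 1 19
f 17 19 18
f 18 19 20
f 18 20 4
f 19 1 21
f 19 21 20
f 20 21 22
f 20 22 4
f 21 1 23
f 21 23 22
f 22 23 24
f 22 24 4
f 23 1 25
f 23 25 24
f 24 25 26
f 24 26 4
f 25 1 27
f 25 27 26
f 26 27 28
f 26 28 4
f 27 1 29
f 27 29 28
f 28 29 30
f 28 30 4
f 29 1 31
f 29 31 30
f 30 31 32
f 30 32 4
f 31 1 33
f 31 33 32
f 32 33 34
f 32 34 4
f 33 1 2
f 33 2 34
f 34 2 3
f 34 3 4
f 36 35 39
f 36 39 37
f 37 39 40
f 37 40 38
f 39 35 41
f 39 41 40
f 40 41 42
f 40 42 38
f 41 35 43
f 41 43 42
f 42 43 44
f 42 44 38
f 43 35 45
f 43 45 44
f 44 45 46
f 44 46 38
f 45 35 47
f 45 47 46
f 46 47 48
f 46 48 38
f 47 35 49
f 47 49 48
f 48 49 50
f 48 50 38
f 49 35 51
f 49 51 50
f 50 51 52
f 50 52 38
f 51 35 53
f 51 53 52
f 52 53 54
f 52 54 38
f 53 35 55
f 53 55 54
f 54 55 56
f 54 56 38
f 55 35 57
f 55 57 56
f 56 57 58
f 56 58 38
f 57 35 59
f 57 59 58
f 58 59 60
f 58 60 38
f 59 35 61
f 59 61 60
f 60 61 62
f 60 62 38
f 61 35 63
f 61 63 62
f 62 63 64
f 62 64 38
f 63 35 65
f 63 65 64
f 64 65 66
f 64 66 38
f 65 35 36
f 65 36 66
f 66 36 37
f 66 37 38
f 67 104 83
f 104 78 107
f 83 107 72
f 104 107 83
f 67 83 79
f 83 72 84
f 79 84 68
f 83 84 79
f 67 79 88
f 79 68 89
f 88 89 74
f 79 89 88
f 67 88 100
f 88 74 103
f 100 103 77
f 88 103 100
f 67 100 104
f 100 77 108
f 104 108 78
f 100 108 104
f 68 84 95
f 84 72 98
f 95 98 76
f 84 98 95
f 72 107 85
f 107 78 106
f 85 106 71
f 107 106 85
f 78 108 105
f 108 77 101
f 105 101 69
f 108 101 105
f 77 103 102
f 103 74 90
f 102 90 73
f 103 90 102
f 74 89 94
f 89 68 91
f 94 91 75
f 89 91 94
f 70 96 82
f 96 76 97
f 82 97 71
f 96 97 82
f 70 82 80
f 82 71 81
f 80 81 69
f 82 81 80
f 70 80 87
f 80 69 86
f 87 86 73
f 80 86 87
f 70 87 92
f 87 73 93
f 92 93 75
f 87 93 92
f 70 92 96
f 92 75 99
f 96 99 76
f 92 99 96
f 71 97 85
f 97 76 98
f 85 98 72
f 97 98 85
f 69 81 105
f 81 71 106
f 105 106 78
f 81 106 105
f 73 86 102
f 86 69 101
f 102 101 77
f 86 101 102
f 75 93 94
f 93 73 90
f 94 90 74
f 93 90 94
f 76 99 95
f 99 75 91
f 95 91 68
f 99 91 95
f 110 109 112
f 110 112 111
f 112 109 113
f 112 113 111
f 113 109 114
f 113 114 111
f 114 109 115
f 114 115 111
f 115 109 116
f 115 116 111
f 116 109 117
f 116 117 111
f 117 109 118
f 117 118 111
f 118 109 119
f 118 119 111
f 119 109 120
f 119 120 111
f 120 109 121
f 120 121 111
f 121 109 122
f 121 122 111
f 122 109 123
f 122 123 111
f 123 109 110
f 123 110 111



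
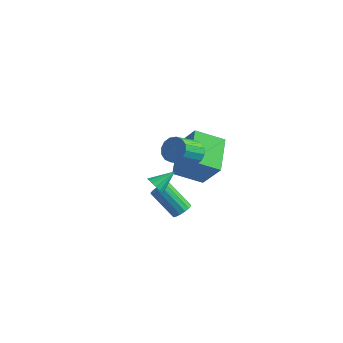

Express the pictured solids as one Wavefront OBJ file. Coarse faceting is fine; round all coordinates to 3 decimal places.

v -0.547 0.348 2.339
v -0.028 0.567 2.789
v -0.295 -0.569 3.65
v -0.813 -0.788 3.201
v -0.339 0.733 2.911
v -0.606 -0.403 3.773
v -0.705 0.795 2.88
v -0.972 -0.34 3.742
v -1.029 0.738 2.705
v -1.296 -0.397 3.566
v -1.223 0.576 2.431
v -1.49 -0.559 3.292
v -1.236 0.353 2.133
v -1.503 -0.782 2.994
v -1.065 0.129 1.89
v -1.332 -1.007 2.751
v -0.754 -0.037 1.767
v -1.021 -1.173 2.629
v -0.388 -0.1 1.798
v -0.655 -1.235 2.66
v -0.064 -0.043 1.974
v -0.331 -1.178 2.835
v 0.13 0.119 2.248
v -0.137 -1.016 3.109
v 0.143 0.342 2.546
v -0.124 -0.793 3.407
v 0.337 -1.739 -0.028
v 0.714 -1.724 0.344
v -0.46 -1.846 1.54
v -0.837 -1.861 1.168
v 0.645 -1.461 0.303
v -0.529 -1.584 1.498
v 0.493 -1.274 0.173
v -0.681 -1.396 1.368
v 0.299 -1.21 -0.011
v -0.875 -1.333 1.185
v 0.116 -1.289 -0.199
v -1.058 -1.411 0.996
v -0.009 -1.488 -0.341
v -1.183 -1.61 0.854
v -0.04 -1.754 -0.4
v -1.214 -1.876 0.796
v 0.029 -2.016 -0.358
v -1.145 -2.139 0.837
v 0.181 -2.204 -0.228
v -0.993 -2.326 0.967
v 0.375 -2.267 -0.045
v -0.799 -2.39 1.151
v 0.558 -2.189 0.144
v -0.616 -2.311 1.339
v 0.683 -1.99 0.286
v -0.491 -2.112 1.481
v -1.258 2.31 -1.462
v -2.399 1.378 -0.697
v -2.149 4.019 -0.708
v -3.29 3.088 0.057
v -0.17 2.212 0.043
v -1.311 1.281 0.808
v -1.061 3.922 0.797
v -2.202 2.99 1.562
v 0.083 -3.49 2.82
v 0.574 -3.62 2.666
v 0.517 -2.57 3.42
v 0.481 -3.45 2.472
v 0.282 -3.29 2.371
v 0.03 -3.184 2.391
v -0.208 -3.16 2.525
v -0.368 -3.224 2.739
v -0.407 -3.359 2.974
v -0.314 -3.53 3.169
v -0.115 -3.689 3.269
v 0.137 -3.795 3.25
v 0.375 -3.82 3.115
v 0.535 -3.755 2.902
f 2 1 5
f 2 5 3
f 3 5 6
f 3 6 4
f 5 1 7
f 5 7 6
f 6 7 8
f 6 8 4
f 7 1 9
f 7 9 8
f 8 9 10
f 8 10 4
f 9 1 11
f 9 11 10
f 10 11 12
f 10 12 4
f 11 1 13
f 11 13 12
f 12 13 14
f 12 14 4
f 13 1 15
f 13 15 14
f 14 15 16
f 14 16 4
f 15 1 17
f 15 17 16
f 16 17 18
f 16 18 4
f 17 1 19
f 17 19 18
f 18 19 20
f 18 20 4
f 19 1 21
f 19 21 20
f 20 21 22
f 20 22 4
f 21 1 23
f 21 23 22
f 22 23 24
f 22 24 4
f 23 1 25
f 23 25 24
f 24 25 26
f 24 26 4
f 25 1 2
f 25 2 26
f 26 2 3
f 26 3 4
f 28 27 31
f 28 31 29
f 29 31 32
f 29 32 30
f 31 27 33
f 31 33 32
f 32 33 34
f 32 34 30
f 33 27 35
f 33 35 34
f 34 35 36
f 34 36 30
f 35 27 37
f 35 37 36
f 36 37 38
f 36 38 30
f 37 27 39
f 37 39 38
f 38 39 40
f 38 40 30
f 39 27 41
f 39 41 40
f 40 41 42
f 40 42 30
f 41 27 43
f 41 43 42
f 42 43 44
f 42 44 30
f 43 27 45
f 43 45 44
f 44 45 46
f 44 46 30
f 45 27 47
f 45 47 46
f 46 47 48
f 46 48 30
f 47 27 49
f 47 49 48
f 48 49 50
f 48 50 30
f 49 27 51
f 49 51 50
f 50 51 52
f 50 52 30
f 51 27 28
f 51 28 52
f 52 28 29
f 52 29 30
f 54 56 53
f 57 54 53
f 53 56 55
f 55 57 53
f 54 60 56
f 58 54 57
f 58 60 54
f 56 60 55
f 59 57 55
f 55 60 59
f 59 58 57
f 60 58 59
f 62 61 64
f 62 64 63
f 64 61 65
f 64 65 63
f 65 61 66
f 65 66 63
f 66 61 67
f 66 67 63
f 67 61 68
f 67 68 63
f 68 61 69
f 68 69 63
f 69 61 70
f 69 70 63
f 70 61 71
f 70 71 63
f 71 61 72
f 71 72 63
f 72 61 73
f 72 73 63
f 73 61 74
f 73 74 63
f 74 61 62
f 74 62 63



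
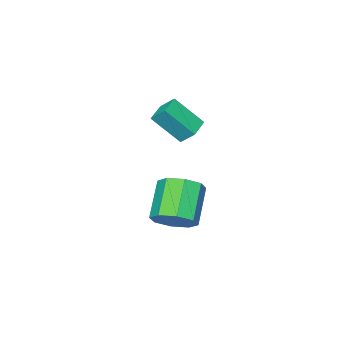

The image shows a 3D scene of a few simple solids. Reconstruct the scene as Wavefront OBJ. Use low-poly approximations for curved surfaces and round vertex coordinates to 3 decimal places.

v 2.809 -0.635 -2.431
v 3.253 -0.041 -1.759
v 2.055 -0.752 -0.338
v 1.611 -1.345 -1.009
v 2.654 0.295 -2.096
v 1.456 -0.416 -0.675
v 2.146 0.087 -2.629
v 0.948 -0.624 -1.208
v 2.026 -0.544 -3.046
v 0.828 -1.255 -1.624
v 2.365 -1.228 -3.102
v 1.167 -1.939 -1.681
v 2.964 -1.564 -2.765
v 1.766 -2.275 -1.344
v 3.472 -1.356 -2.232
v 2.274 -2.067 -0.811
v 3.592 -0.725 -1.816
v 2.394 -1.436 -0.394
v 1.56 -2.591 3.021
v 1.419 -1.945 3.602
v 0.846 -1.626 1.775
v 0.705 -0.98 2.356
v 2.555 -2.16 2.784
v 2.414 -1.514 3.365
v 1.841 -1.195 1.538
v 1.7 -0.549 2.119
f 2 1 5
f 2 5 3
f 3 5 6
f 3 6 4
f 5 1 7
f 5 7 6
f 6 7 8
f 6 8 4
f 7 1 9
f 7 9 8
f 8 9 10
f 8 10 4
f 9 1 11
f 9 11 10
f 10 11 12
f 10 12 4
f 11 1 13
f 11 13 12
f 12 13 14
f 12 14 4
f 13 1 15
f 13 15 14
f 14 15 16
f 14 16 4
f 15 1 17
f 15 17 16
f 16 17 18
f 16 18 4
f 17 1 2
f 17 2 18
f 18 2 3
f 18 3 4
f 20 22 19
f 23 20 19
f 19 22 21
f 21 23 19
f 20 26 22
f 24 20 23
f 24 26 20
f 22 26 21
f 25 23 21
f 21 26 25
f 25 24 23
f 26 24 25



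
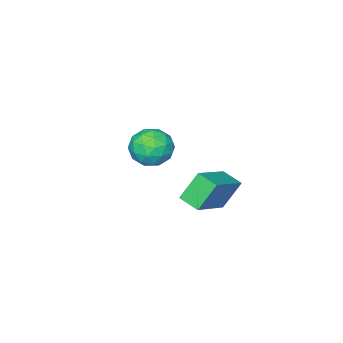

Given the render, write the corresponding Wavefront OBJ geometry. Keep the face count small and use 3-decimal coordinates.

v -1.022 -0.136 2.858
v -1.63 0.105 3.875
v -1.09 0.639 2.633
v -1.698 0.881 3.651
v 0.518 0.239 3.689
v -0.09 0.481 4.707
v 0.45 1.015 3.465
v -0.158 1.256 4.482
v -1.452 -2.975 3.638
v -1.099 -3.329 2.936
v -2.561 -3.811 3.504
v -2.208 -4.165 2.802
v -1.86 -4.307 3.577
v -1.175 -3.791 3.661
v -2.485 -3.349 2.779
v -1.8 -2.833 2.863
v -1.738 -3.561 2.405
v -1.351 -4.153 2.898
v -2.309 -2.987 3.542
v -1.922 -3.579 4.035
v -1.178 -3.078 3.299
v -2.482 -4.062 3.141
v -2.277 -4.145 3.597
v -2.07 -4.353 3.184
v -1.223 -3.35 3.725
v -1.015 -3.558 3.312
v -1.462 -4.133 3.689
v -2.645 -3.582 3.128
v -2.437 -3.79 2.715
v -1.59 -2.787 3.256
v -1.383 -2.995 2.843
v -2.198 -3.007 2.751
v -1.347 -3.423 2.574
v -1.998 -3.915 2.495
v -2.161 -3.435 2.482
v -1.759 -3.131 2.531
v -1.119 -3.771 2.864
v -1.771 -4.263 2.785
v -1.566 -4.346 3.241
v -1.163 -4.042 3.29
v -1.495 -3.907 2.552
v -1.889 -2.877 3.655
v -2.541 -3.369 3.576
v -2.497 -3.098 3.15
v -2.094 -2.794 3.199
v -1.662 -3.225 3.945
v -2.313 -3.717 3.866
v -1.901 -4.009 3.909
v -1.499 -3.705 3.958
v -2.165 -3.233 3.888
f 2 4 1
f 5 2 1
f 1 4 3
f 3 5 1
f 2 8 4
f 6 2 5
f 6 8 2
f 4 8 3
f 7 5 3
f 3 8 7
f 7 6 5
f 8 6 7
f 9 46 25
f 46 20 49
f 25 49 14
f 46 49 25
f 9 25 21
f 25 14 26
f 21 26 10
f 25 26 21
f 9 21 30
f 21 10 31
f 30 31 16
f 21 31 30
f 9 30 42
f 30 16 45
f 42 45 19
f 30 45 42
f 9 42 46
f 42 19 50
f 46 50 20
f 42 50 46
f 10 26 37
f 26 14 40
f 37 40 18
f 26 40 37
f 14 49 27
f 49 20 48
f 27 48 13
f 49 48 27
f 20 50 47
f 50 19 43
f 47 43 11
f 50 43 47
f 19 45 44
f 45 16 32
f 44 32 15
f 45 32 44
f 16 31 36
f 31 10 33
f 36 33 17
f 31 33 36
f 12 38 24
f 38 18 39
f 24 39 13
f 38 39 24
f 12 24 22
f 24 13 23
f 22 23 11
f 24 23 22
f 12 22 29
f 22 11 28
f 29 28 15
f 22 28 29
f 12 29 34
f 29 15 35
f 34 35 17
f 29 35 34
f 12 34 38
f 34 17 41
f 38 41 18
f 34 41 38
f 13 39 27
f 39 18 40
f 27 40 14
f 39 40 27
f 11 23 47
f 23 13 48
f 47 48 20
f 23 48 47
f 15 28 44
f 28 11 43
f 44 43 19
f 28 43 44
f 17 35 36
f 35 15 32
f 36 32 16
f 35 32 36
f 18 41 37
f 41 17 33
f 37 33 10
f 41 33 37



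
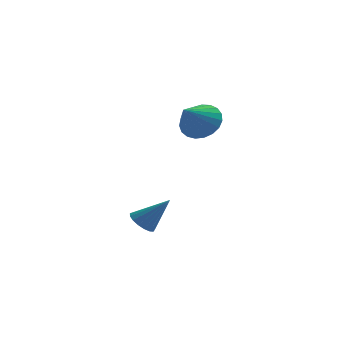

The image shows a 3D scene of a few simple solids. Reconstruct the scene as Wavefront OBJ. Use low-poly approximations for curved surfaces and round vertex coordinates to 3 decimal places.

v -2.562 -3.112 -2.918
v -2.1 -2.694 -3.336
v -1.318 -3.088 -1.522
v -2.3 -2.452 -3.162
v -2.561 -2.362 -2.932
v -2.821 -2.444 -2.699
v -3.022 -2.678 -2.516
v -3.118 -3.012 -2.425
v -3.086 -3.369 -2.448
v -2.934 -3.667 -2.578
v -2.696 -3.838 -2.786
v -2.428 -3.842 -3.025
v -2.191 -3.68 -3.239
v -2.038 -3.387 -3.38
v -2.005 -3.031 -3.415
v 0.01 -2.086 2.991
v 0.981 -2.489 3.192
v -0.71 -3.274 4.089
v 0.943 -2.176 3.506
v 0.745 -1.847 3.731
v 0.419 -1.56 3.828
v 0.023 -1.364 3.78
v -0.376 -1.293 3.596
v -0.708 -1.359 3.307
v -0.916 -1.551 2.964
v -0.964 -1.835 2.625
v -0.843 -2.163 2.349
v -0.575 -2.478 2.185
v -0.206 -2.725 2.16
v 0.2 -2.861 2.278
v 0.574 -2.864 2.52
v 0.85 -2.732 2.843
f 2 1 4
f 2 4 3
f 4 1 5
f 4 5 3
f 5 1 6
f 5 6 3
f 6 1 7
f 6 7 3
f 7 1 8
f 7 8 3
f 8 1 9
f 8 9 3
f 9 1 10
f 9 10 3
f 10 1 11
f 10 11 3
f 11 1 12
f 11 12 3
f 12 1 13
f 12 13 3
f 13 1 14
f 13 14 3
f 14 1 15
f 14 15 3
f 15 1 2
f 15 2 3
f 17 16 19
f 17 19 18
f 19 16 20
f 19 20 18
f 20 16 21
f 20 21 18
f 21 16 22
f 21 22 18
f 22 16 23
f 22 23 18
f 23 16 24
f 23 24 18
f 24 16 25
f 24 25 18
f 25 16 26
f 25 26 18
f 26 16 27
f 26 27 18
f 27 16 28
f 27 28 18
f 28 16 29
f 28 29 18
f 29 16 30
f 29 30 18
f 30 16 31
f 30 31 18
f 31 16 32
f 31 32 18
f 32 16 17
f 32 17 18



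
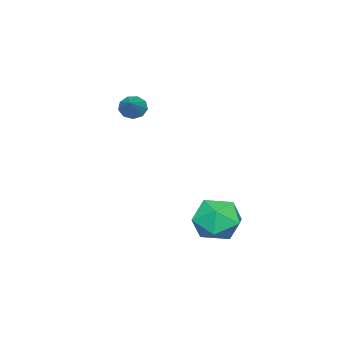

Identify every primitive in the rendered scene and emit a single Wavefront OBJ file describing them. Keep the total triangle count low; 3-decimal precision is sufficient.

v 3.41 1.899 -1.845
v 3.831 1.217 -1.248
v 2.649 0.723 -2.652
v 3.07 0.041 -2.055
v 2.378 0.664 -1.692
v 2.849 1.391 -1.193
v 3.631 0.549 -2.707
v 4.102 1.276 -2.208
v 3.968 0.383 -1.781
v 3.193 0.454 -1.154
v 3.287 1.486 -2.746
v 2.512 1.557 -2.119
v 1.066 -3.389 1.725
v 1.395 -3.593 1.363
v 2.054 -2.951 2.375
v 1.305 -3.254 1.272
v 1.104 -2.978 1.392
v 0.884 -2.894 1.669
v 0.751 -3.042 1.972
v 0.764 -3.352 2.159
v 0.92 -3.679 2.144
v 1.144 -3.87 1.932
v 1.331 -3.836 1.624
f 1 12 6
f 1 6 2
f 1 2 8
f 1 8 11
f 1 11 12
f 2 6 10
f 6 12 5
f 12 11 3
f 11 8 7
f 8 2 9
f 4 10 5
f 4 5 3
f 4 3 7
f 4 7 9
f 4 9 10
f 5 10 6
f 3 5 12
f 7 3 11
f 9 7 8
f 10 9 2
f 14 13 16
f 14 16 15
f 16 13 17
f 16 17 15
f 17 13 18
f 17 18 15
f 18 13 19
f 18 19 15
f 19 13 20
f 19 20 15
f 20 13 21
f 20 21 15
f 21 13 22
f 21 22 15
f 22 13 23
f 22 23 15
f 23 13 14
f 23 14 15



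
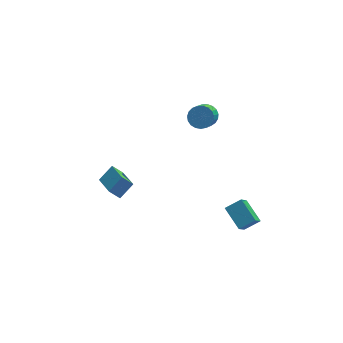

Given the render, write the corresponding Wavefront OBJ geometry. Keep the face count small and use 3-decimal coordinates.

v 2.101 4.706 2.898
v 2.559 5.04 3.39
v 2.116 3.608 4.774
v 1.659 3.274 4.282
v 2.287 5.181 3.448
v 1.844 3.749 4.832
v 1.982 5.239 3.411
v 1.54 3.808 4.796
v 1.699 5.206 3.286
v 1.256 3.774 4.67
v 1.485 5.086 3.093
v 1.042 3.654 4.478
v 1.378 4.9 2.867
v 0.935 3.468 4.251
v 1.395 4.681 2.646
v 0.953 3.249 4.03
v 1.535 4.466 2.468
v 1.092 3.034 3.853
v 1.773 4.292 2.365
v 1.33 2.861 3.75
v 2.067 4.19 2.354
v 1.625 2.759 3.738
v 2.368 4.178 2.437
v 1.925 2.746 3.821
v 2.622 4.256 2.599
v 2.179 2.825 3.984
v 2.786 4.412 2.814
v 2.344 2.981 4.198
v 2.832 4.619 3.042
v 2.39 3.188 4.427
v 2.752 4.841 3.246
v 2.309 3.41 4.63
v -4.184 0.944 1.549
v -3.756 -0.782 2.35
v -3.422 1.443 2.219
v -2.995 -0.283 3.019
v -3.605 0.823 0.981
v -3.178 -0.903 1.781
v -2.844 1.322 1.65
v -2.416 -0.404 2.451
v 2.883 -3.911 1.636
v 2.272 -2.746 2.314
v 3.331 -2.933 0.359
v 2.72 -1.768 1.037
v 3.78 -3.712 2.103
v 3.169 -2.547 2.781
v 4.228 -2.734 0.826
v 3.617 -1.569 1.504
f 2 1 5
f 2 5 3
f 3 5 6
f 3 6 4
f 5 1 7
f 5 7 6
f 6 7 8
f 6 8 4
f 7 1 9
f 7 9 8
f 8 9 10
f 8 10 4
f 9 1 11
f 9 11 10
f 10 11 12
f 10 12 4
f 11 1 13
f 11 13 12
f 12 13 14
f 12 14 4
f 13 1 15
f 13 15 14
f 14 15 16
f 14 16 4
f 15 1 17
f 15 17 16
f 16 17 18
f 16 18 4
f 17 1 19
f 17 19 18
f 18 19 20
f 18 20 4
f 19 1 21
f 19 21 20
f 20 21 22
f 20 22 4
f 21 1 23
f 21 23 22
f 22 23 24
f 22 24 4
f 23 1 25
f 23 25 24
f 24 25 26
f 24 26 4
f 25 1 27
f 25 27 26
f 26 27 28
f 26 28 4
f 27 1 29
f 27 29 28
f 28 29 30
f 28 30 4
f 29 1 31
f 29 31 30
f 30 31 32
f 30 32 4
f 31 1 2
f 31 2 32
f 32 2 3
f 32 3 4
f 34 36 33
f 37 34 33
f 33 36 35
f 35 37 33
f 34 40 36
f 38 34 37
f 38 40 34
f 36 40 35
f 39 37 35
f 35 40 39
f 39 38 37
f 40 38 39
f 42 44 41
f 45 42 41
f 41 44 43
f 43 45 41
f 42 48 44
f 46 42 45
f 46 48 42
f 44 48 43
f 47 45 43
f 43 48 47
f 47 46 45
f 48 46 47



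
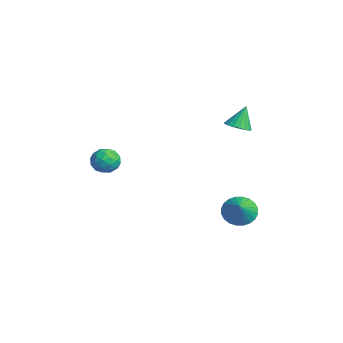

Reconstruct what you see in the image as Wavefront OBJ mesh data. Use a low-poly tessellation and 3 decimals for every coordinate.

v -3.02 -2.714 0.352
v -2.434 -2.286 0.57
v -2.306 -3.274 -0.47
v -1.72 -2.846 -0.252
v -1.997 -3.374 0.215
v -2.439 -3.027 0.723
v -2.301 -2.533 -0.623
v -2.743 -2.186 -0.115
v -1.99 -2.174 -0.033
v -1.802 -2.694 0.485
v -2.938 -2.866 -0.385
v -2.75 -3.386 0.133
v -2.79 -2.45 0.533
v -1.95 -3.11 -0.433
v -2.113 -3.419 -0.159
v -1.769 -3.168 -0.031
v -2.793 -2.886 0.623
v -2.448 -2.635 0.751
v -2.192 -3.274 0.542
v -2.292 -2.925 -0.651
v -1.947 -2.674 -0.523
v -2.971 -2.392 0.131
v -2.627 -2.141 0.259
v -2.548 -2.286 -0.442
v -2.185 -2.133 0.307
v -1.765 -2.463 -0.177
v -2.106 -2.279 -0.394
v -2.366 -2.075 -0.096
v -2.074 -2.439 0.611
v -1.654 -2.768 0.128
v -1.817 -3.078 0.402
v -2.077 -2.875 0.701
v -1.813 -2.373 0.257
v -3.086 -2.792 -0.028
v -2.666 -3.121 -0.511
v -2.663 -2.685 -0.601
v -2.923 -2.482 -0.302
v -2.975 -3.097 0.277
v -2.555 -3.427 -0.207
v -2.374 -3.485 0.196
v -2.634 -3.281 0.494
v -2.927 -3.187 -0.157
v -0.328 2.884 2.311
v 0.287 2.733 2.497
v -0.552 3.376 3.449
v 0.317 3.004 2.386
v 0.219 3.25 2.26
v 0.013 3.425 2.145
v -0.261 3.492 2.062
v -0.548 3.439 2.028
v -0.791 3.276 2.051
v -0.943 3.035 2.125
v -0.973 2.765 2.235
v -0.875 2.518 2.361
v -0.669 2.344 2.477
v -0.395 2.277 2.56
v -0.108 2.33 2.593
v 0.135 2.493 2.571
v -0.85 3.24 -3.597
v -0.305 3.818 -3.95
v 0.11 2.88 -2.703
v -0.456 4.007 -3.712
v -0.667 4.078 -3.456
v -0.907 4.022 -3.222
v -1.137 3.847 -3.045
v -1.324 3.58 -2.952
v -1.439 3.26 -2.957
v -1.464 2.938 -3.059
v -1.395 2.661 -3.244
v -1.244 2.472 -3.482
v -1.033 2.401 -3.738
v -0.793 2.457 -3.972
v -0.563 2.632 -4.149
v -0.376 2.899 -4.242
v -0.261 3.219 -4.237
v -0.236 3.541 -4.135
f 1 38 17
f 38 12 41
f 17 41 6
f 38 41 17
f 1 17 13
f 17 6 18
f 13 18 2
f 17 18 13
f 1 13 22
f 13 2 23
f 22 23 8
f 13 23 22
f 1 22 34
f 22 8 37
f 34 37 11
f 22 37 34
f 1 34 38
f 34 11 42
f 38 42 12
f 34 42 38
f 2 18 29
f 18 6 32
f 29 32 10
f 18 32 29
f 6 41 19
f 41 12 40
f 19 40 5
f 41 40 19
f 12 42 39
f 42 11 35
f 39 35 3
f 42 35 39
f 11 37 36
f 37 8 24
f 36 24 7
f 37 24 36
f 8 23 28
f 23 2 25
f 28 25 9
f 23 25 28
f 4 30 16
f 30 10 31
f 16 31 5
f 30 31 16
f 4 16 14
f 16 5 15
f 14 15 3
f 16 15 14
f 4 14 21
f 14 3 20
f 21 20 7
f 14 20 21
f 4 21 26
f 21 7 27
f 26 27 9
f 21 27 26
f 4 26 30
f 26 9 33
f 30 33 10
f 26 33 30
f 5 31 19
f 31 10 32
f 19 32 6
f 31 32 19
f 3 15 39
f 15 5 40
f 39 40 12
f 15 40 39
f 7 20 36
f 20 3 35
f 36 35 11
f 20 35 36
f 9 27 28
f 27 7 24
f 28 24 8
f 27 24 28
f 10 33 29
f 33 9 25
f 29 25 2
f 33 25 29
f 44 43 46
f 44 46 45
f 46 43 47
f 46 47 45
f 47 43 48
f 47 48 45
f 48 43 49
f 48 49 45
f 49 43 50
f 49 50 45
f 50 43 51
f 50 51 45
f 51 43 52
f 51 52 45
f 52 43 53
f 52 53 45
f 53 43 54
f 53 54 45
f 54 43 55
f 54 55 45
f 55 43 56
f 55 56 45
f 56 43 57
f 56 57 45
f 57 43 58
f 57 58 45
f 58 43 44
f 58 44 45
f 60 59 62
f 60 62 61
f 62 59 63
f 62 63 61
f 63 59 64
f 63 64 61
f 64 59 65
f 64 65 61
f 65 59 66
f 65 66 61
f 66 59 67
f 66 67 61
f 67 59 68
f 67 68 61
f 68 59 69
f 68 69 61
f 69 59 70
f 69 70 61
f 70 59 71
f 70 71 61
f 71 59 72
f 71 72 61
f 72 59 73
f 72 73 61
f 73 59 74
f 73 74 61
f 74 59 75
f 74 75 61
f 75 59 76
f 75 76 61
f 76 59 60
f 76 60 61



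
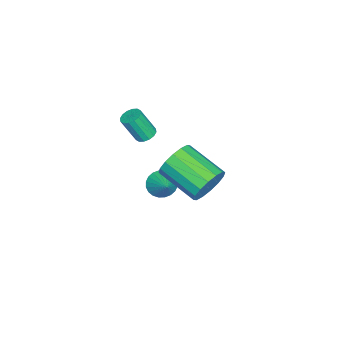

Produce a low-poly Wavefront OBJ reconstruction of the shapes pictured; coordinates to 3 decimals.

v 3.344 2.885 1.459
v 3.874 2.974 2.266
v 3.107 1.185 2.969
v 2.576 1.095 2.161
v 3.439 3.202 2.37
v 2.671 1.412 3.073
v 2.979 3.345 2.231
v 2.211 1.555 2.933
v 2.616 3.364 1.884
v 1.848 1.575 2.587
v 2.448 3.255 1.423
v 1.68 1.466 2.126
v 2.52 3.047 0.972
v 1.753 1.258 1.675
v 2.813 2.795 0.651
v 2.046 1.006 1.354
v 3.249 2.568 0.547
v 2.481 0.778 1.25
v 3.709 2.425 0.687
v 2.941 0.635 1.389
v 4.072 2.405 1.033
v 3.304 0.616 1.736
v 4.24 2.514 1.494
v 3.472 0.725 2.197
v 4.167 2.722 1.945
v 3.4 0.933 2.648
v 0.465 -0.147 -1.854
v 0.965 -0.623 -2.123
v 1.335 0.387 -1.186
v 0.981 -0.409 -2.316
v 0.919 -0.155 -2.439
v 0.788 0.101 -2.472
v 0.608 0.318 -2.412
v 0.406 0.464 -2.266
v 0.213 0.518 -2.058
v 0.059 0.47 -1.819
v -0.034 0.328 -1.585
v -0.05 0.114 -1.392
v 0.011 -0.14 -1.27
v 0.143 -0.395 -1.236
v 0.323 -0.613 -1.297
v 0.525 -0.759 -1.442
v 0.717 -0.812 -1.65
v 0.872 -0.765 -1.889
v 2.349 -0.25 3.304
v 2.757 0.044 3.389
v 2.94 -0.577 4.642
v 2.531 -0.87 4.556
v 2.553 0.18 3.487
v 2.736 -0.441 4.74
v 2.294 0.202 3.535
v 2.477 -0.419 4.788
v 2.05 0.102 3.521
v 2.233 -0.519 4.774
v 1.886 -0.092 3.449
v 2.069 -0.713 4.702
v 1.846 -0.328 3.338
v 2.029 -0.949 4.591
v 1.94 -0.543 3.218
v 2.123 -1.164 4.471
v 2.144 -0.679 3.12
v 2.327 -1.3 4.373
v 2.403 -0.701 3.072
v 2.586 -1.322 4.325
v 2.647 -0.601 3.086
v 2.83 -1.222 4.339
v 2.811 -0.407 3.158
v 2.994 -1.028 4.411
v 2.851 -0.171 3.269
v 3.034 -0.792 4.522
f 2 1 5
f 2 5 3
f 3 5 6
f 3 6 4
f 5 1 7
f 5 7 6
f 6 7 8
f 6 8 4
f 7 1 9
f 7 9 8
f 8 9 10
f 8 10 4
f 9 1 11
f 9 11 10
f 10 11 12
f 10 12 4
f 11 1 13
f 11 13 12
f 12 13 14
f 12 14 4
f 13 1 15
f 13 15 14
f 14 15 16
f 14 16 4
f 15 1 17
f 15 17 16
f 16 17 18
f 16 18 4
f 17 1 19
f 17 19 18
f 18 19 20
f 18 20 4
f 19 1 21
f 19 21 20
f 20 21 22
f 20 22 4
f 21 1 23
f 21 23 22
f 22 23 24
f 22 24 4
f 23 1 25
f 23 25 24
f 24 25 26
f 24 26 4
f 25 1 2
f 25 2 26
f 26 2 3
f 26 3 4
f 28 27 30
f 28 30 29
f 30 27 31
f 30 31 29
f 31 27 32
f 31 32 29
f 32 27 33
f 32 33 29
f 33 27 34
f 33 34 29
f 34 27 35
f 34 35 29
f 35 27 36
f 35 36 29
f 36 27 37
f 36 37 29
f 37 27 38
f 37 38 29
f 38 27 39
f 38 39 29
f 39 27 40
f 39 40 29
f 40 27 41
f 40 41 29
f 41 27 42
f 41 42 29
f 42 27 43
f 42 43 29
f 43 27 44
f 43 44 29
f 44 27 28
f 44 28 29
f 46 45 49
f 46 49 47
f 47 49 50
f 47 50 48
f 49 45 51
f 49 51 50
f 50 51 52
f 50 52 48
f 51 45 53
f 51 53 52
f 52 53 54
f 52 54 48
f 53 45 55
f 53 55 54
f 54 55 56
f 54 56 48
f 55 45 57
f 55 57 56
f 56 57 58
f 56 58 48
f 57 45 59
f 57 59 58
f 58 59 60
f 58 60 48
f 59 45 61
f 59 61 60
f 60 61 62
f 60 62 48
f 61 45 63
f 61 63 62
f 62 63 64
f 62 64 48
f 63 45 65
f 63 65 64
f 64 65 66
f 64 66 48
f 65 45 67
f 65 67 66
f 66 67 68
f 66 68 48
f 67 45 69
f 67 69 68
f 68 69 70
f 68 70 48
f 69 45 46
f 69 46 70
f 70 46 47
f 70 47 48



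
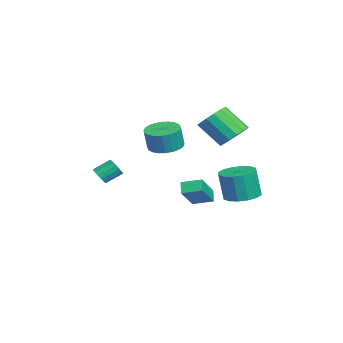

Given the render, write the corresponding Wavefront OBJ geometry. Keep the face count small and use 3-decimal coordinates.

v 3.881 3.782 -1.397
v 4.938 3.517 -1.428
v 4.916 3.214 0.407
v 3.859 3.478 0.437
v 4.93 4.074 -1.336
v 4.907 3.771 0.499
v 4.64 4.552 -1.261
v 4.617 4.249 0.574
v 4.147 4.824 -1.222
v 4.124 4.521 0.613
v 3.583 4.817 -1.23
v 3.56 4.513 0.605
v 3.099 4.532 -1.283
v 3.076 4.228 0.552
v 2.824 4.046 -1.367
v 2.802 3.743 0.468
v 2.833 3.489 -1.459
v 2.81 3.186 0.376
v 3.123 3.011 -1.534
v 3.1 2.708 0.301
v 3.616 2.739 -1.573
v 3.593 2.436 0.262
v 4.18 2.747 -1.565
v 4.157 2.443 0.27
v 4.664 3.032 -1.512
v 4.641 2.728 0.323
v -0.144 3.386 1.744
v 0.495 3.882 2.444
v -0.057 2.569 3.877
v -0.696 2.074 3.176
v 0.006 4.138 2.49
v -0.546 2.825 3.923
v -0.523 4.193 2.336
v -1.076 2.88 3.769
v -0.951 4.031 2.023
v -1.503 2.718 3.456
v -1.162 3.697 1.636
v -1.714 2.384 3.068
v -1.101 3.279 1.277
v -1.653 1.967 2.709
v -0.783 2.891 1.043
v -1.335 1.578 2.476
v -0.294 2.635 0.997
v -0.846 1.322 2.43
v 0.236 2.58 1.151
v -0.317 1.267 2.584
v 0.663 2.742 1.464
v 0.111 1.429 2.897
v 0.874 3.076 1.852
v 0.322 1.763 3.284
v 0.813 3.493 2.211
v 0.261 2.181 3.643
v -2.205 0.982 -4.407
v -2.858 0.951 -3.773
v -1.947 2.224 -4.08
v -2.599 2.193 -3.446
v -0.821 0.327 -3.014
v -1.473 0.296 -2.38
v -0.562 1.569 -2.687
v -1.215 1.538 -2.053
v 1.721 -0.489 1.636
v 2.751 -0.487 1.43
v 3.028 -0.689 2.819
v 1.999 -0.691 3.024
v 2.683 -0.089 1.502
v 2.96 -0.291 2.89
v 2.468 0.247 1.594
v 2.746 0.046 2.982
v 2.14 0.472 1.692
v 2.418 0.27 3.08
v 1.748 0.55 1.782
v 2.026 0.349 3.17
v 1.352 0.47 1.849
v 1.63 0.269 3.237
v 1.012 0.244 1.884
v 1.29 0.043 3.272
v 0.78 -0.093 1.882
v 1.058 -0.295 3.27
v 0.692 -0.491 1.841
v 0.969 -0.693 3.23
v 0.76 -0.889 1.77
v 1.037 -1.091 3.158
v 0.974 -1.226 1.678
v 1.252 -1.427 3.066
v 1.302 -1.45 1.58
v 1.58 -1.652 2.968
v 1.694 -1.529 1.49
v 1.972 -1.73 2.878
v 2.09 -1.449 1.423
v 2.368 -1.65 2.811
v 2.43 -1.223 1.388
v 2.708 -1.424 2.776
v 2.662 -0.885 1.39
v 2.94 -1.087 2.778
v 0.513 -4.317 -1.19
v 1.084 -4.367 -0.929
v 0.858 -3.392 -0.249
v 0.287 -3.343 -0.51
v 1.127 -4.176 -1.189
v 0.901 -3.201 -0.509
v 1.005 -4.022 -1.45
v 0.779 -3.047 -0.77
v 0.752 -3.948 -1.641
v 0.525 -2.973 -0.961
v 0.434 -3.972 -1.711
v 0.208 -2.997 -1.031
v 0.138 -4.089 -1.642
v -0.088 -3.115 -0.962
v -0.058 -4.268 -1.451
v -0.284 -3.293 -0.771
v -0.101 -4.459 -1.191
v -0.327 -3.484 -0.511
v 0.021 -4.613 -0.93
v -0.205 -3.638 -0.25
v 0.275 -4.687 -0.739
v 0.048 -3.712 -0.059
v 0.592 -4.663 -0.669
v 0.366 -3.688 0.011
v 0.888 -4.545 -0.738
v 0.662 -3.571 -0.058
f 2 1 5
f 2 5 3
f 3 5 6
f 3 6 4
f 5 1 7
f 5 7 6
f 6 7 8
f 6 8 4
f 7 1 9
f 7 9 8
f 8 9 10
f 8 10 4
f 9 1 11
f 9 11 10
f 10 11 12
f 10 12 4
f 11 1 13
f 11 13 12
f 12 13 14
f 12 14 4
f 13 1 15
f 13 15 14
f 14 15 16
f 14 16 4
f 15 1 17
f 15 17 16
f 16 17 18
f 16 18 4
f 17 1 19
f 17 19 18
f 18 19 20
f 18 20 4
f 19 1 21
f 19 21 20
f 20 21 22
f 20 22 4
f 21 1 23
f 21 23 22
f 22 23 24
f 22 24 4
f 23 1 25
f 23 25 24
f 24 25 26
f 24 26 4
f 25 1 2
f 25 2 26
f 26 2 3
f 26 3 4
f 28 27 31
f 28 31 29
f 29 31 32
f 29 32 30
f 31 27 33
f 31 33 32
f 32 33 34
f 32 34 30
f 33 27 35
f 33 35 34
f 34 35 36
f 34 36 30
f 35 27 37
f 35 37 36
f 36 37 38
f 36 38 30
f 37 27 39
f 37 39 38
f 38 39 40
f 38 40 30
f 39 27 41
f 39 41 40
f 40 41 42
f 40 42 30
f 41 27 43
f 41 43 42
f 42 43 44
f 42 44 30
f 43 27 45
f 43 45 44
f 44 45 46
f 44 46 30
f 45 27 47
f 45 47 46
f 46 47 48
f 46 48 30
f 47 27 49
f 47 49 48
f 48 49 50
f 48 50 30
f 49 27 51
f 49 51 50
f 50 51 52
f 50 52 30
f 51 27 28
f 51 28 52
f 52 28 29
f 52 29 30
f 54 56 53
f 57 54 53
f 53 56 55
f 55 57 53
f 54 60 56
f 58 54 57
f 58 60 54
f 56 60 55
f 59 57 55
f 55 60 59
f 59 58 57
f 60 58 59
f 62 61 65
f 62 65 63
f 63 65 66
f 63 66 64
f 65 61 67
f 65 67 66
f 66 67 68
f 66 68 64
f 67 61 69
f 67 69 68
f 68 69 70
f 68 70 64
f 69 61 71
f 69 71 70
f 70 71 72
f 70 72 64
f 71 61 73
f 71 73 72
f 72 73 74
f 72 74 64
f 73 61 75
f 73 75 74
f 74 75 76
f 74 76 64
f 75 61 77
f 75 77 76
f 76 77 78
f 76 78 64
f 77 61 79
f 77 79 78
f 78 79 80
f 78 80 64
f 79 61 81
f 79 81 80
f 80 81 82
f 80 82 64
f 81 61 83
f 81 83 82
f 82 83 84
f 82 84 64
f 83 61 85
f 83 85 84
f 84 85 86
f 84 86 64
f 85 61 87
f 85 87 86
f 86 87 88
f 86 88 64
f 87 61 89
f 87 89 88
f 88 89 90
f 88 90 64
f 89 61 91
f 89 91 90
f 90 91 92
f 90 92 64
f 91 61 93
f 91 93 92
f 92 93 94
f 92 94 64
f 93 61 62
f 93 62 94
f 94 62 63
f 94 63 64
f 96 95 99
f 96 99 97
f 97 99 100
f 97 100 98
f 99 95 101
f 99 101 100
f 100 101 102
f 100 102 98
f 101 95 103
f 101 103 102
f 102 103 104
f 102 104 98
f 103 95 105
f 103 105 104
f 104 105 106
f 104 106 98
f 105 95 107
f 105 107 106
f 106 107 108
f 106 108 98
f 107 95 109
f 107 109 108
f 108 109 110
f 108 110 98
f 109 95 111
f 109 111 110
f 110 111 112
f 110 112 98
f 111 95 113
f 111 113 112
f 112 113 114
f 112 114 98
f 113 95 115
f 113 115 114
f 114 115 116
f 114 116 98
f 115 95 117
f 115 117 116
f 116 117 118
f 116 118 98
f 117 95 119
f 117 119 118
f 118 119 120
f 118 120 98
f 119 95 96
f 119 96 120
f 120 96 97
f 120 97 98

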